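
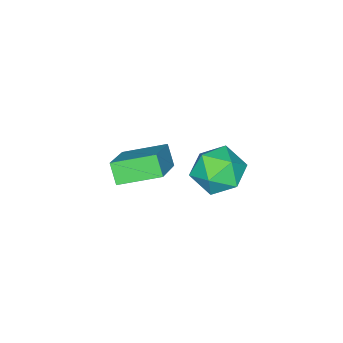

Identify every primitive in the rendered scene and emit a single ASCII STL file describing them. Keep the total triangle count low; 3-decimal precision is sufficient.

solid 
facet normal -0.590 0.428 0.685
outer loop
vertex -4.12 -0.464 -3.853
vertex -4.061 -1.403 -3.216
vertex -3.298 -0.573 -3.077
endloop
endfacet
facet normal -0.201 0.918 0.342
outer loop
vertex -4.12 -0.464 -3.853
vertex -3.298 -0.573 -3.077
vertex -3.06 -0.14 -4.1
endloop
endfacet
facet normal -0.348 0.868 -0.355
outer loop
vertex -4.12 -0.464 -3.853
vertex -3.06 -0.14 -4.1
vertex -3.676 -0.702 -4.871
endloop
endfacet
facet normal -0.828 0.346 -0.442
outer loop
vertex -4.12 -0.464 -3.853
vertex -3.676 -0.702 -4.871
vertex -4.294 -1.482 -4.325
endloop
endfacet
facet normal -0.977 0.074 0.200
outer loop
vertex -4.12 -0.464 -3.853
vertex -4.294 -1.482 -4.325
vertex -4.061 -1.403 -3.216
endloop
endfacet
facet normal 0.488 0.757 0.434
outer loop
vertex -3.06 -0.14 -4.1
vertex -3.298 -0.573 -3.077
vertex -2.346 -0.878 -3.615
endloop
endfacet
facet normal -0.141 -0.036 0.989
outer loop
vertex -3.298 -0.573 -3.077
vertex -4.061 -1.403 -3.216
vertex -2.964 -1.658 -3.069
endloop
endfacet
facet normal -0.767 -0.608 0.204
outer loop
vertex -4.061 -1.403 -3.216
vertex -4.294 -1.482 -4.325
vertex -3.58 -2.22 -3.84
endloop
endfacet
facet normal -0.525 -0.168 -0.834
outer loop
vertex -4.294 -1.482 -4.325
vertex -3.676 -0.702 -4.871
vertex -3.342 -1.787 -4.863
endloop
endfacet
facet normal 0.250 0.676 -0.693
outer loop
vertex -3.676 -0.702 -4.871
vertex -3.06 -0.14 -4.1
vertex -2.579 -0.957 -4.724
endloop
endfacet
facet normal 0.828 -0.346 0.442
outer loop
vertex -2.52 -1.896 -4.087
vertex -2.346 -0.878 -3.615
vertex -2.964 -1.658 -3.069
endloop
endfacet
facet normal 0.348 -0.868 0.355
outer loop
vertex -2.52 -1.896 -4.087
vertex -2.964 -1.658 -3.069
vertex -3.58 -2.22 -3.84
endloop
endfacet
facet normal 0.201 -0.918 -0.342
outer loop
vertex -2.52 -1.896 -4.087
vertex -3.58 -2.22 -3.84
vertex -3.342 -1.787 -4.863
endloop
endfacet
facet normal 0.590 -0.428 -0.685
outer loop
vertex -2.52 -1.896 -4.087
vertex -3.342 -1.787 -4.863
vertex -2.579 -0.957 -4.724
endloop
endfacet
facet normal 0.977 -0.074 -0.200
outer loop
vertex -2.52 -1.896 -4.087
vertex -2.579 -0.957 -4.724
vertex -2.346 -0.878 -3.615
endloop
endfacet
facet normal 0.525 0.168 0.834
outer loop
vertex -2.964 -1.658 -3.069
vertex -2.346 -0.878 -3.615
vertex -3.298 -0.573 -3.077
endloop
endfacet
facet normal -0.250 -0.676 0.693
outer loop
vertex -3.58 -2.22 -3.84
vertex -2.964 -1.658 -3.069
vertex -4.061 -1.403 -3.216
endloop
endfacet
facet normal -0.488 -0.757 -0.434
outer loop
vertex -3.342 -1.787 -4.863
vertex -3.58 -2.22 -3.84
vertex -4.294 -1.482 -4.325
endloop
endfacet
facet normal 0.141 0.036 -0.989
outer loop
vertex -2.579 -0.957 -4.724
vertex -3.342 -1.787 -4.863
vertex -3.676 -0.702 -4.871
endloop
endfacet
facet normal 0.767 0.608 -0.204
outer loop
vertex -2.346 -0.878 -3.615
vertex -2.579 -0.957 -4.724
vertex -3.06 -0.14 -4.1
endloop
endfacet
facet normal -0.775 -0.357 -0.522
outer loop
vertex -0.125 -3.002 -1.449
vertex -1.065 -1.724 -0.927
vertex 0.14 -2.51 -2.179
endloop
endfacet
facet normal 0.562 -0.766 -0.312
outer loop
vertex 1.605 -1.836 -1.193
vertex -0.125 -3.002 -1.449
vertex 0.14 -2.51 -2.179
endloop
endfacet
facet normal -0.775 -0.356 -0.523
outer loop
vertex 0.14 -2.51 -2.179
vertex -1.065 -1.724 -0.927
vertex -0.799 -1.231 -1.657
endloop
endfacet
facet normal 0.288 0.535 -0.794
outer loop
vertex -0.799 -1.231 -1.657
vertex 1.605 -1.836 -1.193
vertex 0.14 -2.51 -2.179
endloop
endfacet
facet normal -0.288 -0.536 0.794
outer loop
vertex -0.125 -3.002 -1.449
vertex 0.4 -1.05 0.059
vertex -1.065 -1.724 -0.927
endloop
endfacet
facet normal 0.562 -0.766 -0.312
outer loop
vertex 1.339 -2.329 -0.463
vertex -0.125 -3.002 -1.449
vertex 1.605 -1.836 -1.193
endloop
endfacet
facet normal -0.288 -0.536 0.794
outer loop
vertex 1.339 -2.329 -0.463
vertex 0.4 -1.05 0.059
vertex -0.125 -3.002 -1.449
endloop
endfacet
facet normal -0.562 0.766 0.312
outer loop
vertex -1.065 -1.724 -0.927
vertex 0.4 -1.05 0.059
vertex -0.799 -1.231 -1.657
endloop
endfacet
facet normal 0.288 0.536 -0.794
outer loop
vertex 0.665 -0.558 -0.671
vertex 1.605 -1.836 -1.193
vertex -0.799 -1.231 -1.657
endloop
endfacet
facet normal -0.562 0.766 0.312
outer loop
vertex -0.799 -1.231 -1.657
vertex 0.4 -1.05 0.059
vertex 0.665 -0.558 -0.671
endloop
endfacet
facet normal 0.775 0.356 0.523
outer loop
vertex 0.665 -0.558 -0.671
vertex 1.339 -2.329 -0.463
vertex 1.605 -1.836 -1.193
endloop
endfacet
facet normal 0.775 0.356 0.522
outer loop
vertex 0.4 -1.05 0.059
vertex 1.339 -2.329 -0.463
vertex 0.665 -0.558 -0.671
endloop
endfacet

endsolid


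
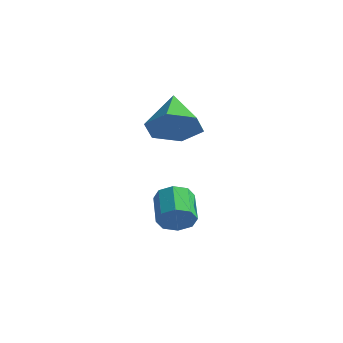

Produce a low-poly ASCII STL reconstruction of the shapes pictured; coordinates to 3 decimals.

solid 
facet normal 0.624 -0.633 -0.459
outer loop
vertex 3.36 1.866 -1.862
vertex 2.882 1.731 -2.326
vertex 3.384 2.186 -2.271
endloop
endfacet
facet normal 0.781 0.469 0.413
outer loop
vertex 3.36 1.866 -1.862
vertex 3.384 2.186 -2.271
vertex 2.556 2.684 -1.27
endloop
endfacet
facet normal 0.781 0.470 0.412
outer loop
vertex 2.556 2.684 -1.27
vertex 3.384 2.186 -2.271
vertex 2.58 3.004 -1.68
endloop
endfacet
facet normal -0.624 0.634 0.458
outer loop
vertex 2.556 2.684 -1.27
vertex 2.58 3.004 -1.68
vertex 2.078 2.549 -1.734
endloop
endfacet
facet normal 0.624 -0.633 -0.458
outer loop
vertex 3.384 2.186 -2.271
vertex 2.882 1.731 -2.326
vertex 3.114 2.24 -2.713
endloop
endfacet
facet normal 0.586 0.766 -0.264
outer loop
vertex 3.384 2.186 -2.271
vertex 3.114 2.24 -2.713
vertex 2.58 3.004 -1.68
endloop
endfacet
facet normal 0.584 0.767 -0.265
outer loop
vertex 2.58 3.004 -1.68
vertex 3.114 2.24 -2.713
vertex 2.31 3.057 -2.122
endloop
endfacet
facet normal -0.624 0.634 0.457
outer loop
vertex 2.58 3.004 -1.68
vertex 2.31 3.057 -2.122
vertex 2.078 2.549 -1.734
endloop
endfacet
facet normal 0.623 -0.633 -0.459
outer loop
vertex 3.114 2.24 -2.713
vertex 2.882 1.731 -2.326
vertex 2.708 1.996 -2.928
endloop
endfacet
facet normal 0.047 0.615 -0.787
outer loop
vertex 3.114 2.24 -2.713
vertex 2.708 1.996 -2.928
vertex 2.31 3.057 -2.122
endloop
endfacet
facet normal 0.045 0.615 -0.787
outer loop
vertex 2.31 3.057 -2.122
vertex 2.708 1.996 -2.928
vertex 1.904 2.813 -2.336
endloop
endfacet
facet normal -0.623 0.634 0.458
outer loop
vertex 2.31 3.057 -2.122
vertex 1.904 2.813 -2.336
vertex 2.078 2.549 -1.734
endloop
endfacet
facet normal 0.624 -0.633 -0.459
outer loop
vertex 2.708 1.996 -2.928
vertex 2.882 1.731 -2.326
vertex 2.404 1.596 -2.79
endloop
endfacet
facet normal -0.520 0.103 -0.848
outer loop
vertex 2.708 1.996 -2.928
vertex 2.404 1.596 -2.79
vertex 1.904 2.813 -2.336
endloop
endfacet
facet normal -0.520 0.103 -0.848
outer loop
vertex 1.904 2.813 -2.336
vertex 2.404 1.596 -2.79
vertex 1.6 2.414 -2.198
endloop
endfacet
facet normal -0.624 0.634 0.458
outer loop
vertex 1.904 2.813 -2.336
vertex 1.6 2.414 -2.198
vertex 2.078 2.549 -1.734
endloop
endfacet
facet normal 0.624 -0.634 -0.458
outer loop
vertex 2.404 1.596 -2.79
vertex 2.882 1.731 -2.326
vertex 2.38 1.276 -2.38
endloop
endfacet
facet normal -0.781 -0.469 -0.412
outer loop
vertex 2.404 1.596 -2.79
vertex 2.38 1.276 -2.38
vertex 1.6 2.414 -2.198
endloop
endfacet
facet normal -0.781 -0.469 -0.413
outer loop
vertex 1.6 2.414 -2.198
vertex 2.38 1.276 -2.38
vertex 1.576 2.094 -1.789
endloop
endfacet
facet normal -0.624 0.633 0.459
outer loop
vertex 1.6 2.414 -2.198
vertex 1.576 2.094 -1.789
vertex 2.078 2.549 -1.734
endloop
endfacet
facet normal 0.624 -0.634 -0.457
outer loop
vertex 2.38 1.276 -2.38
vertex 2.882 1.731 -2.326
vertex 2.65 1.223 -1.938
endloop
endfacet
facet normal -0.585 -0.767 0.265
outer loop
vertex 2.38 1.276 -2.38
vertex 2.65 1.223 -1.938
vertex 1.576 2.094 -1.789
endloop
endfacet
facet normal -0.585 -0.767 0.264
outer loop
vertex 1.576 2.094 -1.789
vertex 2.65 1.223 -1.938
vertex 1.846 2.04 -1.347
endloop
endfacet
facet normal -0.624 0.633 0.458
outer loop
vertex 1.576 2.094 -1.789
vertex 1.846 2.04 -1.347
vertex 2.078 2.549 -1.734
endloop
endfacet
facet normal 0.623 -0.634 -0.458
outer loop
vertex 2.65 1.223 -1.938
vertex 2.882 1.731 -2.326
vertex 3.056 1.467 -1.724
endloop
endfacet
facet normal -0.046 -0.615 0.787
outer loop
vertex 2.65 1.223 -1.938
vertex 3.056 1.467 -1.724
vertex 1.846 2.04 -1.347
endloop
endfacet
facet normal -0.047 -0.616 0.787
outer loop
vertex 1.846 2.04 -1.347
vertex 3.056 1.467 -1.724
vertex 2.252 2.284 -1.132
endloop
endfacet
facet normal -0.623 0.633 0.459
outer loop
vertex 1.846 2.04 -1.347
vertex 2.252 2.284 -1.132
vertex 2.078 2.549 -1.734
endloop
endfacet
facet normal 0.624 -0.634 -0.458
outer loop
vertex 3.056 1.467 -1.724
vertex 2.882 1.731 -2.326
vertex 3.36 1.866 -1.862
endloop
endfacet
facet normal 0.520 -0.103 0.848
outer loop
vertex 3.056 1.467 -1.724
vertex 3.36 1.866 -1.862
vertex 2.252 2.284 -1.132
endloop
endfacet
facet normal 0.520 -0.103 0.848
outer loop
vertex 2.252 2.284 -1.132
vertex 3.36 1.866 -1.862
vertex 2.556 2.684 -1.27
endloop
endfacet
facet normal -0.624 0.633 0.459
outer loop
vertex 2.252 2.284 -1.132
vertex 2.556 2.684 -1.27
vertex 2.078 2.549 -1.734
endloop
endfacet
facet normal 0.537 -0.621 -0.571
outer loop
vertex 2.99 2.964 1.315
vertex 2.359 2.219 1.532
vertex 2.189 2.802 0.738
endloop
endfacet
facet normal -0.005 0.965 -0.263
outer loop
vertex 2.99 2.964 1.315
vertex 2.189 2.802 0.738
vertex 1.441 3.281 2.508
endloop
endfacet
facet normal 0.537 -0.621 -0.571
outer loop
vertex 2.189 2.802 0.738
vertex 2.359 2.219 1.532
vertex 1.558 2.057 0.955
endloop
endfacet
facet normal -0.742 0.498 -0.448
outer loop
vertex 2.189 2.802 0.738
vertex 1.558 2.057 0.955
vertex 1.441 3.281 2.508
endloop
endfacet
facet normal 0.537 -0.621 -0.571
outer loop
vertex 1.558 2.057 0.955
vertex 2.359 2.219 1.532
vertex 1.728 1.474 1.749
endloop
endfacet
facet normal -0.980 -0.186 0.073
outer loop
vertex 1.558 2.057 0.955
vertex 1.728 1.474 1.749
vertex 1.441 3.281 2.508
endloop
endfacet
facet normal 0.537 -0.621 -0.572
outer loop
vertex 1.728 1.474 1.749
vertex 2.359 2.219 1.532
vertex 2.529 1.635 2.326
endloop
endfacet
facet normal -0.480 -0.403 0.779
outer loop
vertex 1.728 1.474 1.749
vertex 2.529 1.635 2.326
vertex 1.441 3.281 2.508
endloop
endfacet
facet normal 0.537 -0.621 -0.572
outer loop
vertex 2.529 1.635 2.326
vertex 2.359 2.219 1.532
vertex 3.16 2.38 2.109
endloop
endfacet
facet normal 0.257 0.063 0.964
outer loop
vertex 2.529 1.635 2.326
vertex 3.16 2.38 2.109
vertex 1.441 3.281 2.508
endloop
endfacet
facet normal 0.537 -0.621 -0.572
outer loop
vertex 3.16 2.38 2.109
vertex 2.359 2.219 1.532
vertex 2.99 2.964 1.315
endloop
endfacet
facet normal 0.495 0.747 0.444
outer loop
vertex 3.16 2.38 2.109
vertex 2.99 2.964 1.315
vertex 1.441 3.281 2.508
endloop
endfacet

endsolid


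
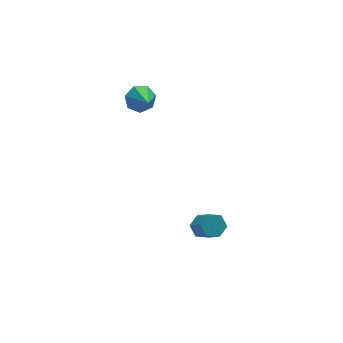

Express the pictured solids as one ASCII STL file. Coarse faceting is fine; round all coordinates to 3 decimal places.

solid 
facet normal 0.081 0.812 -0.578
outer loop
vertex 2.696 2.002 2.177
vertex 2.206 2.422 2.699
vertex 3.032 2.349 2.712
endloop
endfacet
facet normal 0.767 -0.638 -0.068
outer loop
vertex 2.696 2.002 2.177
vertex 3.032 2.349 2.712
vertex 2.074 1.098 3.641
endloop
endfacet
facet normal 0.081 0.812 -0.579
outer loop
vertex 3.032 2.349 2.712
vertex 2.206 2.422 2.699
vertex 2.746 2.751 3.236
endloop
endfacet
facet normal 0.797 -0.183 0.575
outer loop
vertex 3.032 2.349 2.712
vertex 2.746 2.751 3.236
vertex 2.074 1.098 3.641
endloop
endfacet
facet normal 0.080 0.812 -0.578
outer loop
vertex 2.746 2.751 3.236
vertex 2.206 2.422 2.699
vertex 2.053 2.905 3.356
endloop
endfacet
facet normal 0.202 0.155 0.967
outer loop
vertex 2.746 2.751 3.236
vertex 2.053 2.905 3.356
vertex 2.074 1.098 3.641
endloop
endfacet
facet normal 0.080 0.812 -0.578
outer loop
vertex 2.053 2.905 3.356
vertex 2.206 2.422 2.699
vertex 1.475 2.695 2.981
endloop
endfacet
facet normal -0.571 0.121 0.812
outer loop
vertex 2.053 2.905 3.356
vertex 1.475 2.695 2.981
vertex 2.074 1.098 3.641
endloop
endfacet
facet normal 0.080 0.812 -0.578
outer loop
vertex 1.475 2.695 2.981
vertex 2.206 2.422 2.699
vertex 1.447 2.279 2.393
endloop
endfacet
facet normal -0.939 -0.258 0.227
outer loop
vertex 1.475 2.695 2.981
vertex 1.447 2.279 2.393
vertex 2.074 1.098 3.641
endloop
endfacet
facet normal 0.080 0.812 -0.578
outer loop
vertex 1.447 2.279 2.393
vertex 2.206 2.422 2.699
vertex 1.991 1.971 2.036
endloop
endfacet
facet normal -0.624 -0.699 -0.348
outer loop
vertex 1.447 2.279 2.393
vertex 1.991 1.971 2.036
vertex 2.074 1.098 3.641
endloop
endfacet
facet normal 0.080 0.812 -0.578
outer loop
vertex 1.991 1.971 2.036
vertex 2.206 2.422 2.699
vertex 2.696 2.002 2.177
endloop
endfacet
facet normal 0.134 -0.868 -0.479
outer loop
vertex 1.991 1.971 2.036
vertex 2.696 2.002 2.177
vertex 2.074 1.098 3.641
endloop
endfacet
facet normal -0.036 0.658 -0.752
outer loop
vertex 4.136 -1.949 -4.039
vertex 3.569 -2.284 -4.305
vertex 3.483 -1.756 -3.839
endloop
endfacet
facet normal 0.390 0.702 0.596
outer loop
vertex 4.136 -1.949 -4.039
vertex 3.483 -1.756 -3.839
vertex 4.197 -3.061 -2.769
endloop
endfacet
facet normal 0.391 0.702 0.595
outer loop
vertex 4.197 -3.061 -2.769
vertex 3.483 -1.756 -3.839
vertex 3.544 -2.868 -2.568
endloop
endfacet
facet normal 0.037 -0.659 0.752
outer loop
vertex 4.197 -3.061 -2.769
vertex 3.544 -2.868 -2.568
vertex 3.631 -3.396 -3.035
endloop
endfacet
facet normal -0.036 0.658 -0.752
outer loop
vertex 3.483 -1.756 -3.839
vertex 3.569 -2.284 -4.305
vertex 2.916 -2.091 -4.105
endloop
endfacet
facet normal -0.601 0.587 0.542
outer loop
vertex 3.483 -1.756 -3.839
vertex 2.916 -2.091 -4.105
vertex 3.544 -2.868 -2.568
endloop
endfacet
facet normal -0.602 0.586 0.542
outer loop
vertex 3.544 -2.868 -2.568
vertex 2.916 -2.091 -4.105
vertex 2.978 -3.203 -2.834
endloop
endfacet
facet normal 0.037 -0.659 0.752
outer loop
vertex 3.544 -2.868 -2.568
vertex 2.978 -3.203 -2.834
vertex 3.631 -3.396 -3.035
endloop
endfacet
facet normal -0.036 0.658 -0.752
outer loop
vertex 2.916 -2.091 -4.105
vertex 3.569 -2.284 -4.305
vertex 3.003 -2.619 -4.571
endloop
endfacet
facet normal -0.992 -0.116 -0.053
outer loop
vertex 2.916 -2.091 -4.105
vertex 3.003 -2.619 -4.571
vertex 2.978 -3.203 -2.834
endloop
endfacet
facet normal -0.992 -0.115 -0.053
outer loop
vertex 2.978 -3.203 -2.834
vertex 3.003 -2.619 -4.571
vertex 3.064 -3.731 -3.301
endloop
endfacet
facet normal 0.037 -0.659 0.752
outer loop
vertex 2.978 -3.203 -2.834
vertex 3.064 -3.731 -3.301
vertex 3.631 -3.396 -3.035
endloop
endfacet
facet normal -0.037 0.659 -0.752
outer loop
vertex 3.003 -2.619 -4.571
vertex 3.569 -2.284 -4.305
vertex 3.656 -2.812 -4.772
endloop
endfacet
facet normal -0.391 -0.702 -0.596
outer loop
vertex 3.003 -2.619 -4.571
vertex 3.656 -2.812 -4.772
vertex 3.064 -3.731 -3.301
endloop
endfacet
facet normal -0.390 -0.702 -0.596
outer loop
vertex 3.064 -3.731 -3.301
vertex 3.656 -2.812 -4.772
vertex 3.717 -3.924 -3.501
endloop
endfacet
facet normal 0.036 -0.658 0.752
outer loop
vertex 3.064 -3.731 -3.301
vertex 3.717 -3.924 -3.501
vertex 3.631 -3.396 -3.035
endloop
endfacet
facet normal -0.037 0.659 -0.752
outer loop
vertex 3.656 -2.812 -4.772
vertex 3.569 -2.284 -4.305
vertex 4.222 -2.477 -4.506
endloop
endfacet
facet normal 0.602 -0.586 -0.542
outer loop
vertex 3.656 -2.812 -4.772
vertex 4.222 -2.477 -4.506
vertex 3.717 -3.924 -3.501
endloop
endfacet
facet normal 0.601 -0.587 -0.543
outer loop
vertex 3.717 -3.924 -3.501
vertex 4.222 -2.477 -4.506
vertex 4.284 -3.589 -3.235
endloop
endfacet
facet normal 0.036 -0.658 0.752
outer loop
vertex 3.717 -3.924 -3.501
vertex 4.284 -3.589 -3.235
vertex 3.631 -3.396 -3.035
endloop
endfacet
facet normal -0.037 0.659 -0.752
outer loop
vertex 4.222 -2.477 -4.506
vertex 3.569 -2.284 -4.305
vertex 4.136 -1.949 -4.039
endloop
endfacet
facet normal 0.992 0.115 0.052
outer loop
vertex 4.222 -2.477 -4.506
vertex 4.136 -1.949 -4.039
vertex 4.284 -3.589 -3.235
endloop
endfacet
facet normal 0.992 0.116 0.054
outer loop
vertex 4.284 -3.589 -3.235
vertex 4.136 -1.949 -4.039
vertex 4.197 -3.061 -2.769
endloop
endfacet
facet normal 0.036 -0.658 0.752
outer loop
vertex 4.284 -3.589 -3.235
vertex 4.197 -3.061 -2.769
vertex 3.631 -3.396 -3.035
endloop
endfacet

endsolid


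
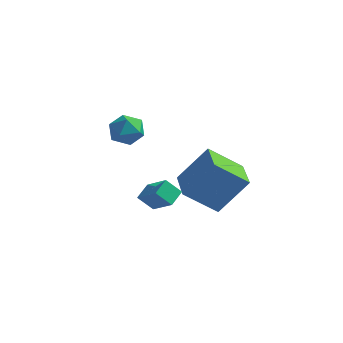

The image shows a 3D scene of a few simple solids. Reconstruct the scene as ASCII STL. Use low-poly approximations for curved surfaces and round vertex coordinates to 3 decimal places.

solid 
facet normal -0.646 -0.276 0.712
outer loop
vertex -0.06 -3.184 0.022
vertex -0.008 -2.4 0.373
vertex -1.126 -2.754 -0.778
endloop
endfacet
facet normal -0.061 -0.911 -0.408
outer loop
vertex -0.532 -2.5 -1.433
vertex -0.06 -3.184 0.022
vertex -1.126 -2.754 -0.778
endloop
endfacet
facet normal -0.646 -0.276 0.712
outer loop
vertex -1.126 -2.754 -0.778
vertex -0.008 -2.4 0.373
vertex -1.074 -1.971 -0.427
endloop
endfacet
facet normal -0.761 0.307 -0.571
outer loop
vertex -1.074 -1.971 -0.427
vertex -0.532 -2.5 -1.433
vertex -1.126 -2.754 -0.778
endloop
endfacet
facet normal 0.761 -0.306 0.572
outer loop
vertex -0.06 -3.184 0.022
vertex 0.586 -2.146 -0.282
vertex -0.008 -2.4 0.373
endloop
endfacet
facet normal -0.060 -0.911 -0.409
outer loop
vertex 0.534 -2.929 -0.633
vertex -0.06 -3.184 0.022
vertex -0.532 -2.5 -1.433
endloop
endfacet
facet normal 0.761 -0.307 0.571
outer loop
vertex 0.534 -2.929 -0.633
vertex 0.586 -2.146 -0.282
vertex -0.06 -3.184 0.022
endloop
endfacet
facet normal 0.060 0.911 0.408
outer loop
vertex -0.008 -2.4 0.373
vertex 0.586 -2.146 -0.282
vertex -1.074 -1.971 -0.427
endloop
endfacet
facet normal -0.761 0.306 -0.571
outer loop
vertex -0.48 -1.716 -1.082
vertex -0.532 -2.5 -1.433
vertex -1.074 -1.971 -0.427
endloop
endfacet
facet normal 0.060 0.910 0.409
outer loop
vertex -1.074 -1.971 -0.427
vertex 0.586 -2.146 -0.282
vertex -0.48 -1.716 -1.082
endloop
endfacet
facet normal 0.646 0.276 -0.712
outer loop
vertex -0.48 -1.716 -1.082
vertex 0.534 -2.929 -0.633
vertex -0.532 -2.5 -1.433
endloop
endfacet
facet normal 0.646 0.276 -0.712
outer loop
vertex 0.586 -2.146 -0.282
vertex 0.534 -2.929 -0.633
vertex -0.48 -1.716 -1.082
endloop
endfacet
facet normal -0.654 -0.432 0.621
outer loop
vertex 0.258 1.501 -0.708
vertex -0.749 2.968 -0.749
vertex -0.827 0.71 -2.4
endloop
endfacet
facet normal 0.566 -0.824 0.023
outer loop
vertex 0.449 1.552 -3.611
vertex 0.258 1.501 -0.708
vertex -0.827 0.71 -2.4
endloop
endfacet
facet normal -0.654 -0.431 0.621
outer loop
vertex -0.827 0.71 -2.4
vertex -0.749 2.968 -0.749
vertex -1.834 2.178 -2.441
endloop
endfacet
facet normal -0.502 -0.366 -0.784
outer loop
vertex -1.834 2.178 -2.441
vertex 0.449 1.552 -3.611
vertex -0.827 0.71 -2.4
endloop
endfacet
facet normal 0.502 0.366 0.784
outer loop
vertex 0.258 1.501 -0.708
vertex 0.527 3.81 -1.96
vertex -0.749 2.968 -0.749
endloop
endfacet
facet normal 0.565 -0.825 0.023
outer loop
vertex 1.534 2.342 -1.919
vertex 0.258 1.501 -0.708
vertex 0.449 1.552 -3.611
endloop
endfacet
facet normal 0.502 0.366 0.783
outer loop
vertex 1.534 2.342 -1.919
vertex 0.527 3.81 -1.96
vertex 0.258 1.501 -0.708
endloop
endfacet
facet normal -0.565 0.825 -0.022
outer loop
vertex -0.749 2.968 -0.749
vertex 0.527 3.81 -1.96
vertex -1.834 2.178 -2.441
endloop
endfacet
facet normal -0.502 -0.366 -0.783
outer loop
vertex -0.558 3.019 -3.652
vertex 0.449 1.552 -3.611
vertex -1.834 2.178 -2.441
endloop
endfacet
facet normal -0.565 0.825 -0.023
outer loop
vertex -1.834 2.178 -2.441
vertex 0.527 3.81 -1.96
vertex -0.558 3.019 -3.652
endloop
endfacet
facet normal 0.654 0.432 -0.621
outer loop
vertex -0.558 3.019 -3.652
vertex 1.534 2.342 -1.919
vertex 0.449 1.552 -3.611
endloop
endfacet
facet normal 0.654 0.431 -0.621
outer loop
vertex 0.527 3.81 -1.96
vertex 1.534 2.342 -1.919
vertex -0.558 3.019 -3.652
endloop
endfacet
facet normal -0.648 0.743 0.170
outer loop
vertex -2.749 -0.014 1.714
vertex -3.396 -0.566 1.661
vertex -3.025 -0.415 2.413
endloop
endfacet
facet normal -0.023 0.871 0.491
outer loop
vertex -2.749 -0.014 1.714
vertex -3.025 -0.415 2.413
vertex -2.19 -0.318 2.28
endloop
endfacet
facet normal 0.486 0.874 -0.011
outer loop
vertex -2.749 -0.014 1.714
vertex -2.19 -0.318 2.28
vertex -2.044 -0.41 1.445
endloop
endfacet
facet normal 0.175 0.747 -0.641
outer loop
vertex -2.749 -0.014 1.714
vertex -2.044 -0.41 1.445
vertex -2.789 -0.563 1.063
endloop
endfacet
facet normal -0.525 0.666 -0.530
outer loop
vertex -2.749 -0.014 1.714
vertex -2.789 -0.563 1.063
vertex -3.396 -0.566 1.661
endloop
endfacet
facet normal 0.111 0.331 0.937
outer loop
vertex -2.19 -0.318 2.28
vertex -3.025 -0.415 2.413
vertex -2.491 -1.057 2.577
endloop
endfacet
facet normal -0.900 0.124 0.419
outer loop
vertex -3.025 -0.415 2.413
vertex -3.396 -0.566 1.661
vertex -3.236 -1.21 2.195
endloop
endfacet
facet normal -0.702 -0.000 -0.712
outer loop
vertex -3.396 -0.566 1.661
vertex -2.789 -0.563 1.063
vertex -3.09 -1.302 1.36
endloop
endfacet
facet normal 0.431 0.130 -0.893
outer loop
vertex -2.789 -0.563 1.063
vertex -2.044 -0.41 1.445
vertex -2.255 -1.205 1.227
endloop
endfacet
facet normal 0.933 0.336 0.126
outer loop
vertex -2.044 -0.41 1.445
vertex -2.19 -0.318 2.28
vertex -1.884 -1.054 1.979
endloop
endfacet
facet normal -0.175 -0.747 0.641
outer loop
vertex -2.531 -1.606 1.926
vertex -2.491 -1.057 2.577
vertex -3.236 -1.21 2.195
endloop
endfacet
facet normal -0.486 -0.874 0.011
outer loop
vertex -2.531 -1.606 1.926
vertex -3.236 -1.21 2.195
vertex -3.09 -1.302 1.36
endloop
endfacet
facet normal 0.023 -0.871 -0.491
outer loop
vertex -2.531 -1.606 1.926
vertex -3.09 -1.302 1.36
vertex -2.255 -1.205 1.227
endloop
endfacet
facet normal 0.648 -0.743 -0.170
outer loop
vertex -2.531 -1.606 1.926
vertex -2.255 -1.205 1.227
vertex -1.884 -1.054 1.979
endloop
endfacet
facet normal 0.525 -0.666 0.530
outer loop
vertex -2.531 -1.606 1.926
vertex -1.884 -1.054 1.979
vertex -2.491 -1.057 2.577
endloop
endfacet
facet normal -0.431 -0.130 0.893
outer loop
vertex -3.236 -1.21 2.195
vertex -2.491 -1.057 2.577
vertex -3.025 -0.415 2.413
endloop
endfacet
facet normal -0.933 -0.336 -0.126
outer loop
vertex -3.09 -1.302 1.36
vertex -3.236 -1.21 2.195
vertex -3.396 -0.566 1.661
endloop
endfacet
facet normal -0.111 -0.331 -0.937
outer loop
vertex -2.255 -1.205 1.227
vertex -3.09 -1.302 1.36
vertex -2.789 -0.563 1.063
endloop
endfacet
facet normal 0.900 -0.124 -0.419
outer loop
vertex -1.884 -1.054 1.979
vertex -2.255 -1.205 1.227
vertex -2.044 -0.41 1.445
endloop
endfacet
facet normal 0.702 0.000 0.712
outer loop
vertex -2.491 -1.057 2.577
vertex -1.884 -1.054 1.979
vertex -2.19 -0.318 2.28
endloop
endfacet

endsolid


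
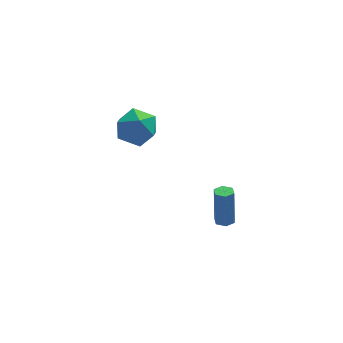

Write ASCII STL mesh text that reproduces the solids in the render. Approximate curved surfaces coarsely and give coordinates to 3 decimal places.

solid 
facet normal -0.013 -0.196 -0.981
outer loop
vertex 0.612 -0.705 -4.161
vertex 0.177 -0.425 -4.211
vertex 0.641 -0.196 -4.263
endloop
endfacet
facet normal 0.998 -0.057 -0.002
outer loop
vertex 0.612 -0.705 -4.161
vertex 0.641 -0.196 -4.263
vertex 0.639 -0.315 -2.199
endloop
endfacet
facet normal 0.998 -0.055 -0.002
outer loop
vertex 0.639 -0.315 -2.199
vertex 0.641 -0.196 -4.263
vertex 0.667 0.194 -2.301
endloop
endfacet
facet normal 0.013 0.196 0.981
outer loop
vertex 0.639 -0.315 -2.199
vertex 0.667 0.194 -2.301
vertex 0.203 -0.035 -2.249
endloop
endfacet
facet normal -0.014 -0.194 -0.981
outer loop
vertex 0.641 -0.196 -4.263
vertex 0.177 -0.425 -4.211
vertex 0.205 0.084 -4.312
endloop
endfacet
facet normal 0.546 0.820 -0.170
outer loop
vertex 0.641 -0.196 -4.263
vertex 0.205 0.084 -4.312
vertex 0.667 0.194 -2.301
endloop
endfacet
facet normal 0.546 0.820 -0.170
outer loop
vertex 0.667 0.194 -2.301
vertex 0.205 0.084 -4.312
vertex 0.231 0.474 -2.351
endloop
endfacet
facet normal 0.013 0.196 0.981
outer loop
vertex 0.667 0.194 -2.301
vertex 0.231 0.474 -2.351
vertex 0.203 -0.035 -2.249
endloop
endfacet
facet normal -0.012 -0.194 -0.981
outer loop
vertex 0.205 0.084 -4.312
vertex 0.177 -0.425 -4.211
vertex -0.259 -0.145 -4.261
endloop
endfacet
facet normal -0.451 0.876 -0.168
outer loop
vertex 0.205 0.084 -4.312
vertex -0.259 -0.145 -4.261
vertex 0.231 0.474 -2.351
endloop
endfacet
facet normal -0.452 0.876 -0.168
outer loop
vertex 0.231 0.474 -2.351
vertex -0.259 -0.145 -4.261
vertex -0.232 0.245 -2.299
endloop
endfacet
facet normal 0.013 0.196 0.981
outer loop
vertex 0.231 0.474 -2.351
vertex -0.232 0.245 -2.299
vertex 0.203 -0.035 -2.249
endloop
endfacet
facet normal -0.013 -0.196 -0.981
outer loop
vertex -0.259 -0.145 -4.261
vertex 0.177 -0.425 -4.211
vertex -0.287 -0.654 -4.159
endloop
endfacet
facet normal -0.998 0.055 0.003
outer loop
vertex -0.259 -0.145 -4.261
vertex -0.287 -0.654 -4.159
vertex -0.232 0.245 -2.299
endloop
endfacet
facet normal -0.998 0.057 0.002
outer loop
vertex -0.232 0.245 -2.299
vertex -0.287 -0.654 -4.159
vertex -0.261 -0.264 -2.197
endloop
endfacet
facet normal 0.013 0.196 0.981
outer loop
vertex -0.232 0.245 -2.299
vertex -0.261 -0.264 -2.197
vertex 0.203 -0.035 -2.249
endloop
endfacet
facet normal -0.013 -0.196 -0.981
outer loop
vertex -0.287 -0.654 -4.159
vertex 0.177 -0.425 -4.211
vertex 0.149 -0.934 -4.109
endloop
endfacet
facet normal -0.546 -0.820 0.170
outer loop
vertex -0.287 -0.654 -4.159
vertex 0.149 -0.934 -4.109
vertex -0.261 -0.264 -2.197
endloop
endfacet
facet normal -0.546 -0.820 0.170
outer loop
vertex -0.261 -0.264 -2.197
vertex 0.149 -0.934 -4.109
vertex 0.175 -0.544 -2.148
endloop
endfacet
facet normal 0.014 0.194 0.981
outer loop
vertex -0.261 -0.264 -2.197
vertex 0.175 -0.544 -2.148
vertex 0.203 -0.035 -2.249
endloop
endfacet
facet normal -0.013 -0.196 -0.981
outer loop
vertex 0.149 -0.934 -4.109
vertex 0.177 -0.425 -4.211
vertex 0.612 -0.705 -4.161
endloop
endfacet
facet normal 0.452 -0.876 0.168
outer loop
vertex 0.149 -0.934 -4.109
vertex 0.612 -0.705 -4.161
vertex 0.175 -0.544 -2.148
endloop
endfacet
facet normal 0.451 -0.877 0.168
outer loop
vertex 0.175 -0.544 -2.148
vertex 0.612 -0.705 -4.161
vertex 0.639 -0.315 -2.199
endloop
endfacet
facet normal 0.012 0.194 0.981
outer loop
vertex 0.175 -0.544 -2.148
vertex 0.639 -0.315 -2.199
vertex 0.203 -0.035 -2.249
endloop
endfacet
facet normal -0.351 0.030 0.936
outer loop
vertex -3.857 1.424 3.467
vertex -4.702 0.742 3.172
vertex -3.734 0.309 3.549
endloop
endfacet
facet normal 0.359 0.108 0.927
outer loop
vertex -3.857 1.424 3.467
vertex -3.734 0.309 3.549
vertex -2.893 0.94 3.15
endloop
endfacet
facet normal 0.513 0.677 0.527
outer loop
vertex -3.857 1.424 3.467
vertex -2.893 0.94 3.15
vertex -3.341 1.764 2.527
endloop
endfacet
facet normal -0.101 0.952 0.289
outer loop
vertex -3.857 1.424 3.467
vertex -3.341 1.764 2.527
vertex -4.459 1.641 2.541
endloop
endfacet
facet normal -0.634 0.552 0.542
outer loop
vertex -3.857 1.424 3.467
vertex -4.459 1.641 2.541
vertex -4.702 0.742 3.172
endloop
endfacet
facet normal 0.640 -0.467 0.610
outer loop
vertex -2.893 0.94 3.15
vertex -3.734 0.309 3.549
vertex -3.141 -0.041 2.659
endloop
endfacet
facet normal -0.508 -0.593 0.625
outer loop
vertex -3.734 0.309 3.549
vertex -4.702 0.742 3.172
vertex -4.259 -0.164 2.673
endloop
endfacet
facet normal -0.968 0.252 -0.014
outer loop
vertex -4.702 0.742 3.172
vertex -4.459 1.641 2.541
vertex -4.707 0.66 2.05
endloop
endfacet
facet normal -0.104 0.900 -0.423
outer loop
vertex -4.459 1.641 2.541
vertex -3.341 1.764 2.527
vertex -3.866 1.291 1.651
endloop
endfacet
facet normal 0.889 0.455 -0.037
outer loop
vertex -3.341 1.764 2.527
vertex -2.893 0.94 3.15
vertex -2.898 0.858 2.028
endloop
endfacet
facet normal 0.101 -0.952 -0.289
outer loop
vertex -3.743 0.176 1.733
vertex -3.141 -0.041 2.659
vertex -4.259 -0.164 2.673
endloop
endfacet
facet normal -0.513 -0.677 -0.527
outer loop
vertex -3.743 0.176 1.733
vertex -4.259 -0.164 2.673
vertex -4.707 0.66 2.05
endloop
endfacet
facet normal -0.359 -0.108 -0.927
outer loop
vertex -3.743 0.176 1.733
vertex -4.707 0.66 2.05
vertex -3.866 1.291 1.651
endloop
endfacet
facet normal 0.351 -0.030 -0.936
outer loop
vertex -3.743 0.176 1.733
vertex -3.866 1.291 1.651
vertex -2.898 0.858 2.028
endloop
endfacet
facet normal 0.634 -0.552 -0.542
outer loop
vertex -3.743 0.176 1.733
vertex -2.898 0.858 2.028
vertex -3.141 -0.041 2.659
endloop
endfacet
facet normal 0.104 -0.900 0.423
outer loop
vertex -4.259 -0.164 2.673
vertex -3.141 -0.041 2.659
vertex -3.734 0.309 3.549
endloop
endfacet
facet normal -0.889 -0.455 0.037
outer loop
vertex -4.707 0.66 2.05
vertex -4.259 -0.164 2.673
vertex -4.702 0.742 3.172
endloop
endfacet
facet normal -0.640 0.467 -0.610
outer loop
vertex -3.866 1.291 1.651
vertex -4.707 0.66 2.05
vertex -4.459 1.641 2.541
endloop
endfacet
facet normal 0.508 0.593 -0.625
outer loop
vertex -2.898 0.858 2.028
vertex -3.866 1.291 1.651
vertex -3.341 1.764 2.527
endloop
endfacet
facet normal 0.968 -0.252 0.014
outer loop
vertex -3.141 -0.041 2.659
vertex -2.898 0.858 2.028
vertex -2.893 0.94 3.15
endloop
endfacet

endsolid


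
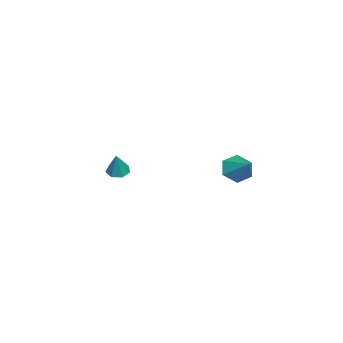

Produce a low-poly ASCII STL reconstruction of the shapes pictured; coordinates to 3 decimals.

solid 
facet normal -0.659 -0.508 -0.554
outer loop
vertex 0.103 1.906 -1.366
vertex -0.302 1.816 -0.802
vertex -0.391 2.377 -1.21
endloop
endfacet
facet normal 0.536 0.712 -0.453
outer loop
vertex 0.103 1.906 -1.366
vertex -0.391 2.377 -1.21
vertex 0.462 2.404 -0.158
endloop
endfacet
facet normal -0.659 -0.508 -0.555
outer loop
vertex -0.391 2.377 -1.21
vertex -0.302 1.816 -0.802
vertex -0.796 2.287 -0.647
endloop
endfacet
facet normal -0.120 0.990 0.072
outer loop
vertex -0.391 2.377 -1.21
vertex -0.796 2.287 -0.647
vertex 0.462 2.404 -0.158
endloop
endfacet
facet normal -0.659 -0.508 -0.555
outer loop
vertex -0.796 2.287 -0.647
vertex -0.302 1.816 -0.802
vertex -0.707 1.725 -0.238
endloop
endfacet
facet normal -0.352 0.514 0.782
outer loop
vertex -0.796 2.287 -0.647
vertex -0.707 1.725 -0.238
vertex 0.462 2.404 -0.158
endloop
endfacet
facet normal -0.660 -0.506 -0.555
outer loop
vertex -0.707 1.725 -0.238
vertex -0.302 1.816 -0.802
vertex -0.214 1.254 -0.394
endloop
endfacet
facet normal 0.075 -0.242 0.967
outer loop
vertex -0.707 1.725 -0.238
vertex -0.214 1.254 -0.394
vertex 0.462 2.404 -0.158
endloop
endfacet
facet normal -0.659 -0.507 -0.556
outer loop
vertex -0.214 1.254 -0.394
vertex -0.302 1.816 -0.802
vertex 0.192 1.345 -0.958
endloop
endfacet
facet normal 0.731 -0.520 0.442
outer loop
vertex -0.214 1.254 -0.394
vertex 0.192 1.345 -0.958
vertex 0.462 2.404 -0.158
endloop
endfacet
facet normal -0.659 -0.508 -0.554
outer loop
vertex 0.192 1.345 -0.958
vertex -0.302 1.816 -0.802
vertex 0.103 1.906 -1.366
endloop
endfacet
facet normal 0.962 -0.043 -0.268
outer loop
vertex 0.192 1.345 -0.958
vertex 0.103 1.906 -1.366
vertex 0.462 2.404 -0.158
endloop
endfacet
facet normal -0.420 -0.047 -0.906
outer loop
vertex -2.983 -3.94 -3.081
vertex -3.435 -3.778 -2.88
vertex -3.046 -3.494 -3.075
endloop
endfacet
facet normal 0.989 0.140 -0.054
outer loop
vertex -2.983 -3.94 -3.081
vertex -3.046 -3.494 -3.075
vertex -2.945 -3.722 -1.82
endloop
endfacet
facet normal -0.420 -0.048 -0.906
outer loop
vertex -3.046 -3.494 -3.075
vertex -3.435 -3.778 -2.88
vertex -3.401 -3.261 -2.923
endloop
endfacet
facet normal 0.576 0.811 0.101
outer loop
vertex -3.046 -3.494 -3.075
vertex -3.401 -3.261 -2.923
vertex -2.945 -3.722 -1.82
endloop
endfacet
facet normal -0.418 -0.048 -0.907
outer loop
vertex -3.401 -3.261 -2.923
vertex -3.435 -3.778 -2.88
vertex -3.782 -3.418 -2.739
endloop
endfacet
facet normal -0.155 0.887 0.435
outer loop
vertex -3.401 -3.261 -2.923
vertex -3.782 -3.418 -2.739
vertex -2.945 -3.722 -1.82
endloop
endfacet
facet normal -0.418 -0.048 -0.907
outer loop
vertex -3.782 -3.418 -2.739
vertex -3.435 -3.778 -2.88
vertex -3.902 -3.846 -2.661
endloop
endfacet
facet normal -0.650 0.309 0.694
outer loop
vertex -3.782 -3.418 -2.739
vertex -3.902 -3.846 -2.661
vertex -2.945 -3.722 -1.82
endloop
endfacet
facet normal -0.418 -0.048 -0.907
outer loop
vertex -3.902 -3.846 -2.661
vertex -3.435 -3.778 -2.88
vertex -3.67 -4.223 -2.748
endloop
endfacet
facet normal -0.539 -0.490 0.685
outer loop
vertex -3.902 -3.846 -2.661
vertex -3.67 -4.223 -2.748
vertex -2.945 -3.722 -1.82
endloop
endfacet
facet normal -0.419 -0.047 -0.907
outer loop
vertex -3.67 -4.223 -2.748
vertex -3.435 -3.778 -2.88
vertex -3.261 -4.265 -2.935
endloop
endfacet
facet normal 0.096 -0.905 0.414
outer loop
vertex -3.67 -4.223 -2.748
vertex -3.261 -4.265 -2.935
vertex -2.945 -3.722 -1.82
endloop
endfacet
facet normal -0.420 -0.048 -0.906
outer loop
vertex -3.261 -4.265 -2.935
vertex -3.435 -3.778 -2.88
vertex -2.983 -3.94 -3.081
endloop
endfacet
facet normal 0.776 -0.625 0.085
outer loop
vertex -3.261 -4.265 -2.935
vertex -2.983 -3.94 -3.081
vertex -2.945 -3.722 -1.82
endloop
endfacet

endsolid


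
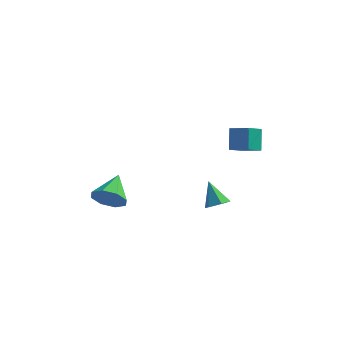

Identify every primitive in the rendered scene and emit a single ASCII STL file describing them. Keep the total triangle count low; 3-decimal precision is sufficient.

solid 
facet normal -0.045 -0.915 -0.402
outer loop
vertex -1.918 -2.388 -2.681
vertex -2.363 -2.088 -3.314
vertex -1.554 -2.194 -3.164
endloop
endfacet
facet normal 0.746 0.190 0.638
outer loop
vertex -1.918 -2.388 -2.681
vertex -1.554 -2.194 -3.164
vertex -2.297 -0.752 -2.726
endloop
endfacet
facet normal -0.045 -0.914 -0.403
outer loop
vertex -1.554 -2.194 -3.164
vertex -2.363 -2.088 -3.314
vertex -1.664 -1.937 -3.734
endloop
endfacet
facet normal 0.892 0.450 0.031
outer loop
vertex -1.554 -2.194 -3.164
vertex -1.664 -1.937 -3.734
vertex -2.297 -0.752 -2.726
endloop
endfacet
facet normal -0.044 -0.914 -0.402
outer loop
vertex -1.664 -1.937 -3.734
vertex -2.363 -2.088 -3.314
vertex -2.183 -1.769 -4.059
endloop
endfacet
facet normal 0.529 0.696 -0.486
outer loop
vertex -1.664 -1.937 -3.734
vertex -2.183 -1.769 -4.059
vertex -2.297 -0.752 -2.726
endloop
endfacet
facet normal -0.046 -0.914 -0.403
outer loop
vertex -2.183 -1.769 -4.059
vertex -2.363 -2.088 -3.314
vertex -2.808 -1.787 -3.946
endloop
endfacet
facet normal -0.133 0.783 -0.608
outer loop
vertex -2.183 -1.769 -4.059
vertex -2.808 -1.787 -3.946
vertex -2.297 -0.752 -2.726
endloop
endfacet
facet normal -0.046 -0.914 -0.403
outer loop
vertex -2.808 -1.787 -3.946
vertex -2.363 -2.088 -3.314
vertex -3.173 -1.981 -3.464
endloop
endfacet
facet normal -0.702 0.660 -0.266
outer loop
vertex -2.808 -1.787 -3.946
vertex -3.173 -1.981 -3.464
vertex -2.297 -0.752 -2.726
endloop
endfacet
facet normal -0.046 -0.914 -0.403
outer loop
vertex -3.173 -1.981 -3.464
vertex -2.363 -2.088 -3.314
vertex -3.063 -2.238 -2.893
endloop
endfacet
facet normal -0.850 0.400 0.344
outer loop
vertex -3.173 -1.981 -3.464
vertex -3.063 -2.238 -2.893
vertex -2.297 -0.752 -2.726
endloop
endfacet
facet normal -0.045 -0.915 -0.401
outer loop
vertex -3.063 -2.238 -2.893
vertex -2.363 -2.088 -3.314
vertex -2.543 -2.406 -2.569
endloop
endfacet
facet normal -0.486 0.154 0.860
outer loop
vertex -3.063 -2.238 -2.893
vertex -2.543 -2.406 -2.569
vertex -2.297 -0.752 -2.726
endloop
endfacet
facet normal -0.046 -0.915 -0.401
outer loop
vertex -2.543 -2.406 -2.569
vertex -2.363 -2.088 -3.314
vertex -1.918 -2.388 -2.681
endloop
endfacet
facet normal 0.174 0.067 0.982
outer loop
vertex -2.543 -2.406 -2.569
vertex -1.918 -2.388 -2.681
vertex -2.297 -0.752 -2.726
endloop
endfacet
facet normal 0.440 -0.510 -0.739
outer loop
vertex 2.571 -2.503 -2.376
vertex 2.343 -2.146 -2.758
vertex 2.854 -2.033 -2.532
endloop
endfacet
facet normal 0.532 -0.040 0.846
outer loop
vertex 2.571 -2.503 -2.376
vertex 2.854 -2.033 -2.532
vertex 1.797 -1.514 -1.842
endloop
endfacet
facet normal 0.440 -0.511 -0.739
outer loop
vertex 2.854 -2.033 -2.532
vertex 2.343 -2.146 -2.758
vertex 2.626 -1.677 -2.914
endloop
endfacet
facet normal 0.584 0.738 0.339
outer loop
vertex 2.854 -2.033 -2.532
vertex 2.626 -1.677 -2.914
vertex 1.797 -1.514 -1.842
endloop
endfacet
facet normal 0.439 -0.511 -0.739
outer loop
vertex 2.626 -1.677 -2.914
vertex 2.343 -2.146 -2.758
vertex 2.115 -1.789 -3.14
endloop
endfacet
facet normal -0.109 0.967 -0.232
outer loop
vertex 2.626 -1.677 -2.914
vertex 2.115 -1.789 -3.14
vertex 1.797 -1.514 -1.842
endloop
endfacet
facet normal 0.441 -0.509 -0.739
outer loop
vertex 2.115 -1.789 -3.14
vertex 2.343 -2.146 -2.758
vertex 1.832 -2.259 -2.985
endloop
endfacet
facet normal -0.858 0.418 -0.299
outer loop
vertex 2.115 -1.789 -3.14
vertex 1.832 -2.259 -2.985
vertex 1.797 -1.514 -1.842
endloop
endfacet
facet normal 0.441 -0.509 -0.739
outer loop
vertex 1.832 -2.259 -2.985
vertex 2.343 -2.146 -2.758
vertex 2.06 -2.616 -2.603
endloop
endfacet
facet normal -0.910 -0.360 0.207
outer loop
vertex 1.832 -2.259 -2.985
vertex 2.06 -2.616 -2.603
vertex 1.797 -1.514 -1.842
endloop
endfacet
facet normal 0.441 -0.509 -0.739
outer loop
vertex 2.06 -2.616 -2.603
vertex 2.343 -2.146 -2.758
vertex 2.571 -2.503 -2.376
endloop
endfacet
facet normal -0.216 -0.589 0.779
outer loop
vertex 2.06 -2.616 -2.603
vertex 2.571 -2.503 -2.376
vertex 1.797 -1.514 -1.842
endloop
endfacet
facet normal -0.889 0.281 -0.362
outer loop
vertex 2.562 -1.131 0.015
vertex 2.426 -0.465 0.867
vertex 2.972 -0.443 -0.458
endloop
endfacet
facet normal 0.125 -0.612 -0.781
outer loop
vertex 3.834 -0.715 -0.107
vertex 2.562 -1.131 0.015
vertex 2.972 -0.443 -0.458
endloop
endfacet
facet normal -0.889 0.281 -0.362
outer loop
vertex 2.972 -0.443 -0.458
vertex 2.426 -0.465 0.867
vertex 2.836 0.223 0.394
endloop
endfacet
facet normal 0.440 0.740 -0.508
outer loop
vertex 2.836 0.223 0.394
vertex 3.834 -0.715 -0.107
vertex 2.972 -0.443 -0.458
endloop
endfacet
facet normal -0.440 -0.740 0.508
outer loop
vertex 2.562 -1.131 0.015
vertex 3.288 -0.737 1.218
vertex 2.426 -0.465 0.867
endloop
endfacet
facet normal 0.125 -0.612 -0.781
outer loop
vertex 3.424 -1.403 0.366
vertex 2.562 -1.131 0.015
vertex 3.834 -0.715 -0.107
endloop
endfacet
facet normal -0.440 -0.740 0.508
outer loop
vertex 3.424 -1.403 0.366
vertex 3.288 -0.737 1.218
vertex 2.562 -1.131 0.015
endloop
endfacet
facet normal -0.125 0.612 0.781
outer loop
vertex 2.426 -0.465 0.867
vertex 3.288 -0.737 1.218
vertex 2.836 0.223 0.394
endloop
endfacet
facet normal 0.440 0.740 -0.508
outer loop
vertex 3.698 -0.049 0.745
vertex 3.834 -0.715 -0.107
vertex 2.836 0.223 0.394
endloop
endfacet
facet normal -0.125 0.612 0.781
outer loop
vertex 2.836 0.223 0.394
vertex 3.288 -0.737 1.218
vertex 3.698 -0.049 0.745
endloop
endfacet
facet normal 0.889 -0.281 0.362
outer loop
vertex 3.698 -0.049 0.745
vertex 3.424 -1.403 0.366
vertex 3.834 -0.715 -0.107
endloop
endfacet
facet normal 0.889 -0.281 0.362
outer loop
vertex 3.288 -0.737 1.218
vertex 3.424 -1.403 0.366
vertex 3.698 -0.049 0.745
endloop
endfacet

endsolid


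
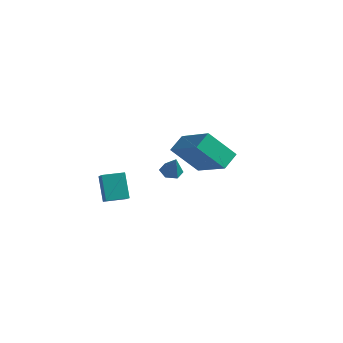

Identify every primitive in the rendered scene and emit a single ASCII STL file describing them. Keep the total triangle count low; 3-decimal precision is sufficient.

solid 
facet normal -0.704 -0.709 -0.048
outer loop
vertex -2.508 -3.807 -0.232
vertex -3.092 -3.305 0.914
vertex -3.279 -2.991 -0.982
endloop
endfacet
facet normal 0.422 -0.364 -0.830
outer loop
vertex -2.568 -2.275 -0.934
vertex -2.508 -3.807 -0.232
vertex -3.279 -2.991 -0.982
endloop
endfacet
facet normal -0.704 -0.709 -0.048
outer loop
vertex -3.279 -2.991 -0.982
vertex -3.092 -3.305 0.914
vertex -3.863 -2.489 0.164
endloop
endfacet
facet normal -0.571 0.604 -0.556
outer loop
vertex -3.863 -2.489 0.164
vertex -2.568 -2.275 -0.934
vertex -3.279 -2.991 -0.982
endloop
endfacet
facet normal 0.571 -0.604 0.556
outer loop
vertex -2.508 -3.807 -0.232
vertex -2.381 -2.589 0.962
vertex -3.092 -3.305 0.914
endloop
endfacet
facet normal 0.422 -0.364 -0.830
outer loop
vertex -1.797 -3.091 -0.184
vertex -2.508 -3.807 -0.232
vertex -2.568 -2.275 -0.934
endloop
endfacet
facet normal 0.571 -0.604 0.556
outer loop
vertex -1.797 -3.091 -0.184
vertex -2.381 -2.589 0.962
vertex -2.508 -3.807 -0.232
endloop
endfacet
facet normal -0.422 0.364 0.830
outer loop
vertex -3.092 -3.305 0.914
vertex -2.381 -2.589 0.962
vertex -3.863 -2.489 0.164
endloop
endfacet
facet normal -0.571 0.604 -0.556
outer loop
vertex -3.152 -1.773 0.212
vertex -2.568 -2.275 -0.934
vertex -3.863 -2.489 0.164
endloop
endfacet
facet normal -0.422 0.364 0.830
outer loop
vertex -3.863 -2.489 0.164
vertex -2.381 -2.589 0.962
vertex -3.152 -1.773 0.212
endloop
endfacet
facet normal 0.704 0.709 0.048
outer loop
vertex -3.152 -1.773 0.212
vertex -1.797 -3.091 -0.184
vertex -2.568 -2.275 -0.934
endloop
endfacet
facet normal 0.704 0.709 0.048
outer loop
vertex -2.381 -2.589 0.962
vertex -1.797 -3.091 -0.184
vertex -3.152 -1.773 0.212
endloop
endfacet
facet normal -0.377 0.196 -0.905
outer loop
vertex -3.319 3.297 -2.245
vertex -3.752 2.94 -2.142
vertex -3.797 3.492 -2.004
endloop
endfacet
facet normal 0.511 0.764 0.395
outer loop
vertex -3.319 3.297 -2.245
vertex -3.797 3.492 -2.004
vertex -3.328 2.72 -1.118
endloop
endfacet
facet normal -0.374 0.196 -0.906
outer loop
vertex -3.797 3.492 -2.004
vertex -3.752 2.94 -2.142
vertex -4.231 3.136 -1.902
endloop
endfacet
facet normal -0.336 0.615 0.714
outer loop
vertex -3.797 3.492 -2.004
vertex -4.231 3.136 -1.902
vertex -3.328 2.72 -1.118
endloop
endfacet
facet normal -0.375 0.194 -0.907
outer loop
vertex -4.231 3.136 -1.902
vertex -3.752 2.94 -2.142
vertex -4.185 2.584 -2.039
endloop
endfacet
facet normal -0.696 -0.227 0.681
outer loop
vertex -4.231 3.136 -1.902
vertex -4.185 2.584 -2.039
vertex -3.328 2.72 -1.118
endloop
endfacet
facet normal -0.377 0.196 -0.905
outer loop
vertex -4.185 2.584 -2.039
vertex -3.752 2.94 -2.142
vertex -3.707 2.389 -2.28
endloop
endfacet
facet normal -0.209 -0.920 0.330
outer loop
vertex -4.185 2.584 -2.039
vertex -3.707 2.389 -2.28
vertex -3.328 2.72 -1.118
endloop
endfacet
facet normal -0.375 0.196 -0.906
outer loop
vertex -3.707 2.389 -2.28
vertex -3.752 2.94 -2.142
vertex -3.274 2.745 -2.382
endloop
endfacet
facet normal 0.637 -0.771 0.012
outer loop
vertex -3.707 2.389 -2.28
vertex -3.274 2.745 -2.382
vertex -3.328 2.72 -1.118
endloop
endfacet
facet normal -0.376 0.194 -0.906
outer loop
vertex -3.274 2.745 -2.382
vertex -3.752 2.94 -2.142
vertex -3.319 3.297 -2.245
endloop
endfacet
facet normal 0.997 0.070 0.044
outer loop
vertex -3.274 2.745 -2.382
vertex -3.319 3.297 -2.245
vertex -3.328 2.72 -1.118
endloop
endfacet
facet normal -0.570 -0.376 0.730
outer loop
vertex 0.443 -0.428 3.254
vertex -1.347 0.234 2.199
vertex 0.404 -1.277 2.786
endloop
endfacet
facet normal 0.821 -0.304 0.484
outer loop
vertex 1.407 -0.614 1.501
vertex 0.443 -0.428 3.254
vertex 0.404 -1.277 2.786
endloop
endfacet
facet normal -0.570 -0.376 0.731
outer loop
vertex 0.404 -1.277 2.786
vertex -1.347 0.234 2.199
vertex -1.385 -0.615 1.732
endloop
endfacet
facet normal -0.040 -0.875 -0.482
outer loop
vertex -1.385 -0.615 1.732
vertex 1.407 -0.614 1.501
vertex 0.404 -1.277 2.786
endloop
endfacet
facet normal 0.039 0.875 0.482
outer loop
vertex 0.443 -0.428 3.254
vertex -0.344 0.897 0.914
vertex -1.347 0.234 2.199
endloop
endfacet
facet normal 0.821 -0.303 0.484
outer loop
vertex 1.445 0.235 1.968
vertex 0.443 -0.428 3.254
vertex 1.407 -0.614 1.501
endloop
endfacet
facet normal 0.040 0.875 0.482
outer loop
vertex 1.445 0.235 1.968
vertex -0.344 0.897 0.914
vertex 0.443 -0.428 3.254
endloop
endfacet
facet normal -0.821 0.303 -0.484
outer loop
vertex -1.347 0.234 2.199
vertex -0.344 0.897 0.914
vertex -1.385 -0.615 1.732
endloop
endfacet
facet normal -0.040 -0.875 -0.482
outer loop
vertex -0.383 0.048 0.446
vertex 1.407 -0.614 1.501
vertex -1.385 -0.615 1.732
endloop
endfacet
facet normal -0.821 0.304 -0.483
outer loop
vertex -1.385 -0.615 1.732
vertex -0.344 0.897 0.914
vertex -0.383 0.048 0.446
endloop
endfacet
facet normal 0.570 0.376 -0.731
outer loop
vertex -0.383 0.048 0.446
vertex 1.445 0.235 1.968
vertex 1.407 -0.614 1.501
endloop
endfacet
facet normal 0.570 0.377 -0.731
outer loop
vertex -0.344 0.897 0.914
vertex 1.445 0.235 1.968
vertex -0.383 0.048 0.446
endloop
endfacet

endsolid


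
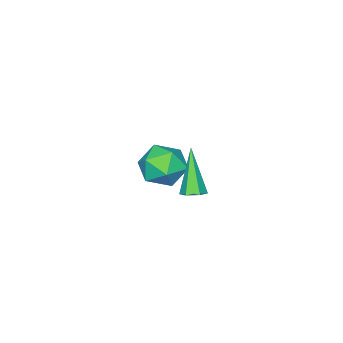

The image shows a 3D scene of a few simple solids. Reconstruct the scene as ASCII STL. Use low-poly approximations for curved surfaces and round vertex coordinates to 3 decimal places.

solid 
facet normal 0.201 0.953 -0.225
outer loop
vertex -2.506 -2.576 -1.426
vertex -3.112 -2.248 -0.577
vertex -2.044 -2.442 -0.444
endloop
endfacet
facet normal 0.739 0.527 -0.420
outer loop
vertex -2.506 -2.576 -1.426
vertex -2.044 -2.442 -0.444
vertex -1.778 -3.305 -1.06
endloop
endfacet
facet normal 0.482 0.042 -0.875
outer loop
vertex -2.506 -2.576 -1.426
vertex -1.778 -3.305 -1.06
vertex -2.681 -3.645 -1.574
endloop
endfacet
facet normal -0.215 0.168 -0.962
outer loop
vertex -2.506 -2.576 -1.426
vertex -2.681 -3.645 -1.574
vertex -3.506 -2.992 -1.275
endloop
endfacet
facet normal -0.389 0.731 -0.560
outer loop
vertex -2.506 -2.576 -1.426
vertex -3.506 -2.992 -1.275
vertex -3.112 -2.248 -0.577
endloop
endfacet
facet normal 0.970 0.183 0.162
outer loop
vertex -1.778 -3.305 -1.06
vertex -2.044 -2.442 -0.444
vertex -1.934 -3.428 0.015
endloop
endfacet
facet normal 0.099 0.873 0.477
outer loop
vertex -2.044 -2.442 -0.444
vertex -3.112 -2.248 -0.577
vertex -2.759 -2.775 0.314
endloop
endfacet
facet normal -0.855 0.514 -0.065
outer loop
vertex -3.112 -2.248 -0.577
vertex -3.506 -2.992 -1.275
vertex -3.662 -3.115 -0.2
endloop
endfacet
facet normal -0.574 -0.397 -0.716
outer loop
vertex -3.506 -2.992 -1.275
vertex -2.681 -3.645 -1.574
vertex -3.396 -3.978 -0.816
endloop
endfacet
facet normal 0.554 -0.602 -0.575
outer loop
vertex -2.681 -3.645 -1.574
vertex -1.778 -3.305 -1.06
vertex -2.328 -4.172 -0.683
endloop
endfacet
facet normal 0.215 -0.168 0.962
outer loop
vertex -2.934 -3.844 0.166
vertex -1.934 -3.428 0.015
vertex -2.759 -2.775 0.314
endloop
endfacet
facet normal -0.482 -0.042 0.875
outer loop
vertex -2.934 -3.844 0.166
vertex -2.759 -2.775 0.314
vertex -3.662 -3.115 -0.2
endloop
endfacet
facet normal -0.739 -0.527 0.420
outer loop
vertex -2.934 -3.844 0.166
vertex -3.662 -3.115 -0.2
vertex -3.396 -3.978 -0.816
endloop
endfacet
facet normal -0.201 -0.953 0.225
outer loop
vertex -2.934 -3.844 0.166
vertex -3.396 -3.978 -0.816
vertex -2.328 -4.172 -0.683
endloop
endfacet
facet normal 0.389 -0.731 0.560
outer loop
vertex -2.934 -3.844 0.166
vertex -2.328 -4.172 -0.683
vertex -1.934 -3.428 0.015
endloop
endfacet
facet normal 0.574 0.397 0.716
outer loop
vertex -2.759 -2.775 0.314
vertex -1.934 -3.428 0.015
vertex -2.044 -2.442 -0.444
endloop
endfacet
facet normal -0.554 0.602 0.575
outer loop
vertex -3.662 -3.115 -0.2
vertex -2.759 -2.775 0.314
vertex -3.112 -2.248 -0.577
endloop
endfacet
facet normal -0.970 -0.183 -0.162
outer loop
vertex -3.396 -3.978 -0.816
vertex -3.662 -3.115 -0.2
vertex -3.506 -2.992 -1.275
endloop
endfacet
facet normal -0.099 -0.873 -0.477
outer loop
vertex -2.328 -4.172 -0.683
vertex -3.396 -3.978 -0.816
vertex -2.681 -3.645 -1.574
endloop
endfacet
facet normal 0.855 -0.514 0.065
outer loop
vertex -1.934 -3.428 0.015
vertex -2.328 -4.172 -0.683
vertex -1.778 -3.305 -1.06
endloop
endfacet
facet normal 0.343 0.345 -0.874
outer loop
vertex 1.764 1.649 2.607
vertex 1.303 1.626 2.417
vertex 1.459 2.043 2.643
endloop
endfacet
facet normal 0.625 0.424 0.656
outer loop
vertex 1.764 1.649 2.607
vertex 1.459 2.043 2.643
vertex 0.617 0.934 4.163
endloop
endfacet
facet normal 0.342 0.346 -0.874
outer loop
vertex 1.459 2.043 2.643
vertex 1.303 1.626 2.417
vertex 0.997 2.02 2.453
endloop
endfacet
facet normal -0.240 0.843 0.482
outer loop
vertex 1.459 2.043 2.643
vertex 0.997 2.02 2.453
vertex 0.617 0.934 4.163
endloop
endfacet
facet normal 0.344 0.347 -0.873
outer loop
vertex 0.997 2.02 2.453
vertex 1.303 1.626 2.417
vertex 0.841 1.603 2.226
endloop
endfacet
facet normal -0.938 0.345 0.011
outer loop
vertex 0.997 2.02 2.453
vertex 0.841 1.603 2.226
vertex 0.617 0.934 4.163
endloop
endfacet
facet normal 0.344 0.346 -0.873
outer loop
vertex 0.841 1.603 2.226
vertex 1.303 1.626 2.417
vertex 1.146 1.209 2.19
endloop
endfacet
facet normal -0.770 -0.570 -0.286
outer loop
vertex 0.841 1.603 2.226
vertex 1.146 1.209 2.19
vertex 0.617 0.934 4.163
endloop
endfacet
facet normal 0.343 0.346 -0.873
outer loop
vertex 1.146 1.209 2.19
vertex 1.303 1.626 2.417
vertex 1.608 1.231 2.38
endloop
endfacet
facet normal 0.093 -0.989 -0.113
outer loop
vertex 1.146 1.209 2.19
vertex 1.608 1.231 2.38
vertex 0.617 0.934 4.163
endloop
endfacet
facet normal 0.343 0.346 -0.873
outer loop
vertex 1.608 1.231 2.38
vertex 1.303 1.626 2.417
vertex 1.764 1.649 2.607
endloop
endfacet
facet normal 0.794 -0.491 0.359
outer loop
vertex 1.608 1.231 2.38
vertex 1.764 1.649 2.607
vertex 0.617 0.934 4.163
endloop
endfacet

endsolid


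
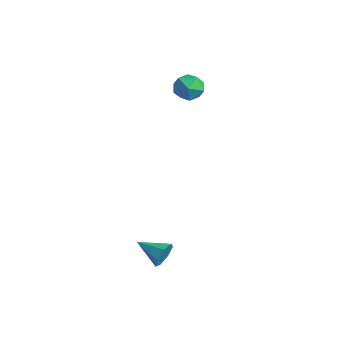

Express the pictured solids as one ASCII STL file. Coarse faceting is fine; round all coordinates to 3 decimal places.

solid 
facet normal -0.989 0.129 0.071
outer loop
vertex -2.591 2.997 3.169
vertex -2.666 2.239 3.501
vertex -2.545 2.897 3.993
endloop
endfacet
facet normal -0.647 0.752 0.127
outer loop
vertex -2.591 2.997 3.169
vertex -2.545 2.897 3.993
vertex -2.021 3.413 3.607
endloop
endfacet
facet normal -0.259 0.846 -0.466
outer loop
vertex -2.591 2.997 3.169
vertex -2.021 3.413 3.607
vertex -1.817 3.073 2.877
endloop
endfacet
facet normal -0.363 0.281 -0.888
outer loop
vertex -2.591 2.997 3.169
vertex -1.817 3.073 2.877
vertex -2.217 2.348 2.811
endloop
endfacet
facet normal -0.815 -0.163 -0.556
outer loop
vertex -2.591 2.997 3.169
vertex -2.217 2.348 2.811
vertex -2.666 2.239 3.501
endloop
endfacet
facet normal -0.196 0.707 0.679
outer loop
vertex -2.021 3.413 3.607
vertex -2.545 2.897 3.993
vertex -1.743 2.912 4.209
endloop
endfacet
facet normal -0.751 -0.301 0.587
outer loop
vertex -2.545 2.897 3.993
vertex -2.666 2.239 3.501
vertex -2.143 2.187 4.143
endloop
endfacet
facet normal -0.469 -0.773 -0.427
outer loop
vertex -2.666 2.239 3.501
vertex -2.217 2.348 2.811
vertex -1.939 1.847 3.413
endloop
endfacet
facet normal 0.261 -0.056 -0.964
outer loop
vertex -2.217 2.348 2.811
vertex -1.817 3.073 2.877
vertex -1.415 2.363 3.027
endloop
endfacet
facet normal 0.429 0.859 -0.280
outer loop
vertex -1.817 3.073 2.877
vertex -2.021 3.413 3.607
vertex -1.294 3.021 3.519
endloop
endfacet
facet normal 0.363 -0.281 0.888
outer loop
vertex -1.369 2.263 3.851
vertex -1.743 2.912 4.209
vertex -2.143 2.187 4.143
endloop
endfacet
facet normal 0.259 -0.846 0.466
outer loop
vertex -1.369 2.263 3.851
vertex -2.143 2.187 4.143
vertex -1.939 1.847 3.413
endloop
endfacet
facet normal 0.647 -0.752 -0.127
outer loop
vertex -1.369 2.263 3.851
vertex -1.939 1.847 3.413
vertex -1.415 2.363 3.027
endloop
endfacet
facet normal 0.989 -0.129 -0.071
outer loop
vertex -1.369 2.263 3.851
vertex -1.415 2.363 3.027
vertex -1.294 3.021 3.519
endloop
endfacet
facet normal 0.815 0.163 0.556
outer loop
vertex -1.369 2.263 3.851
vertex -1.294 3.021 3.519
vertex -1.743 2.912 4.209
endloop
endfacet
facet normal -0.261 0.056 0.964
outer loop
vertex -2.143 2.187 4.143
vertex -1.743 2.912 4.209
vertex -2.545 2.897 3.993
endloop
endfacet
facet normal -0.429 -0.859 0.280
outer loop
vertex -1.939 1.847 3.413
vertex -2.143 2.187 4.143
vertex -2.666 2.239 3.501
endloop
endfacet
facet normal 0.196 -0.707 -0.679
outer loop
vertex -1.415 2.363 3.027
vertex -1.939 1.847 3.413
vertex -2.217 2.348 2.811
endloop
endfacet
facet normal 0.751 0.301 -0.587
outer loop
vertex -1.294 3.021 3.519
vertex -1.415 2.363 3.027
vertex -1.817 3.073 2.877
endloop
endfacet
facet normal 0.469 0.773 0.427
outer loop
vertex -1.743 2.912 4.209
vertex -1.294 3.021 3.519
vertex -2.021 3.413 3.607
endloop
endfacet
facet normal 0.803 0.525 -0.282
outer loop
vertex 4.355 -1.922 -1.757
vertex 4.046 -1.763 -2.342
vertex 4.034 -1.427 -1.75
endloop
endfacet
facet normal -0.109 -0.084 0.990
outer loop
vertex 4.355 -1.922 -1.757
vertex 4.034 -1.427 -1.75
vertex 2.954 -2.477 -1.958
endloop
endfacet
facet normal 0.802 0.526 -0.282
outer loop
vertex 4.034 -1.427 -1.75
vertex 4.046 -1.763 -2.342
vertex 3.721 -1.185 -2.189
endloop
endfacet
facet normal -0.580 0.464 0.669
outer loop
vertex 4.034 -1.427 -1.75
vertex 3.721 -1.185 -2.189
vertex 2.954 -2.477 -1.958
endloop
endfacet
facet normal 0.803 0.526 -0.281
outer loop
vertex 3.721 -1.185 -2.189
vertex 4.046 -1.763 -2.342
vertex 3.654 -1.378 -2.742
endloop
endfacet
facet normal -0.863 0.500 -0.070
outer loop
vertex 3.721 -1.185 -2.189
vertex 3.654 -1.378 -2.742
vertex 2.954 -2.477 -1.958
endloop
endfacet
facet normal 0.803 0.525 -0.282
outer loop
vertex 3.654 -1.378 -2.742
vertex 4.046 -1.763 -2.342
vertex 3.881 -1.861 -2.994
endloop
endfacet
facet normal -0.745 -0.002 -0.667
outer loop
vertex 3.654 -1.378 -2.742
vertex 3.881 -1.861 -2.994
vertex 2.954 -2.477 -1.958
endloop
endfacet
facet normal 0.802 0.526 -0.282
outer loop
vertex 3.881 -1.861 -2.994
vertex 4.046 -1.763 -2.342
vertex 4.233 -2.27 -2.755
endloop
endfacet
facet normal -0.314 -0.666 -0.677
outer loop
vertex 3.881 -1.861 -2.994
vertex 4.233 -2.27 -2.755
vertex 2.954 -2.477 -1.958
endloop
endfacet
facet normal 0.803 0.526 -0.282
outer loop
vertex 4.233 -2.27 -2.755
vertex 4.046 -1.763 -2.342
vertex 4.444 -2.297 -2.204
endloop
endfacet
facet normal 0.105 -0.991 -0.089
outer loop
vertex 4.233 -2.27 -2.755
vertex 4.444 -2.297 -2.204
vertex 2.954 -2.477 -1.958
endloop
endfacet
facet normal 0.803 0.526 -0.281
outer loop
vertex 4.444 -2.297 -2.204
vertex 4.046 -1.763 -2.342
vertex 4.355 -1.922 -1.757
endloop
endfacet
facet normal 0.196 -0.732 0.653
outer loop
vertex 4.444 -2.297 -2.204
vertex 4.355 -1.922 -1.757
vertex 2.954 -2.477 -1.958
endloop
endfacet

endsolid


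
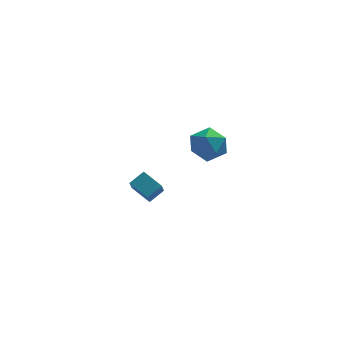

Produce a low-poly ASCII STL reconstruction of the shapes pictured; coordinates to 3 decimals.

solid 
facet normal -0.386 0.105 0.917
outer loop
vertex 2.472 -1.464 4.761
vertex 1.439 -1.798 4.364
vertex 2.185 -2.584 4.768
endloop
endfacet
facet normal 0.304 -0.072 0.950
outer loop
vertex 2.472 -1.464 4.761
vertex 2.185 -2.584 4.768
vertex 3.25 -2.262 4.452
endloop
endfacet
facet normal 0.676 0.426 0.601
outer loop
vertex 2.472 -1.464 4.761
vertex 3.25 -2.262 4.452
vertex 3.162 -1.277 3.852
endloop
endfacet
facet normal 0.216 0.911 0.352
outer loop
vertex 2.472 -1.464 4.761
vertex 3.162 -1.277 3.852
vertex 2.043 -0.99 3.797
endloop
endfacet
facet normal -0.440 0.713 0.546
outer loop
vertex 2.472 -1.464 4.761
vertex 2.043 -0.99 3.797
vertex 1.439 -1.798 4.364
endloop
endfacet
facet normal 0.390 -0.692 0.607
outer loop
vertex 3.25 -2.262 4.452
vertex 2.185 -2.584 4.768
vertex 2.697 -3.09 3.863
endloop
endfacet
facet normal -0.728 -0.406 0.553
outer loop
vertex 2.185 -2.584 4.768
vertex 1.439 -1.798 4.364
vertex 1.578 -2.803 3.808
endloop
endfacet
facet normal -0.815 0.577 -0.046
outer loop
vertex 1.439 -1.798 4.364
vertex 2.043 -0.99 3.797
vertex 1.49 -1.818 3.208
endloop
endfacet
facet normal 0.248 0.899 -0.362
outer loop
vertex 2.043 -0.99 3.797
vertex 3.162 -1.277 3.852
vertex 2.555 -1.496 2.892
endloop
endfacet
facet normal 0.993 0.114 0.042
outer loop
vertex 3.162 -1.277 3.852
vertex 3.25 -2.262 4.452
vertex 3.301 -2.282 3.296
endloop
endfacet
facet normal -0.216 -0.911 -0.352
outer loop
vertex 2.268 -2.616 2.899
vertex 2.697 -3.09 3.863
vertex 1.578 -2.803 3.808
endloop
endfacet
facet normal -0.676 -0.426 -0.601
outer loop
vertex 2.268 -2.616 2.899
vertex 1.578 -2.803 3.808
vertex 1.49 -1.818 3.208
endloop
endfacet
facet normal -0.304 0.072 -0.950
outer loop
vertex 2.268 -2.616 2.899
vertex 1.49 -1.818 3.208
vertex 2.555 -1.496 2.892
endloop
endfacet
facet normal 0.386 -0.105 -0.917
outer loop
vertex 2.268 -2.616 2.899
vertex 2.555 -1.496 2.892
vertex 3.301 -2.282 3.296
endloop
endfacet
facet normal 0.440 -0.713 -0.546
outer loop
vertex 2.268 -2.616 2.899
vertex 3.301 -2.282 3.296
vertex 2.697 -3.09 3.863
endloop
endfacet
facet normal -0.248 -0.899 0.362
outer loop
vertex 1.578 -2.803 3.808
vertex 2.697 -3.09 3.863
vertex 2.185 -2.584 4.768
endloop
endfacet
facet normal -0.993 -0.114 -0.042
outer loop
vertex 1.49 -1.818 3.208
vertex 1.578 -2.803 3.808
vertex 1.439 -1.798 4.364
endloop
endfacet
facet normal -0.390 0.692 -0.607
outer loop
vertex 2.555 -1.496 2.892
vertex 1.49 -1.818 3.208
vertex 2.043 -0.99 3.797
endloop
endfacet
facet normal 0.728 0.406 -0.553
outer loop
vertex 3.301 -2.282 3.296
vertex 2.555 -1.496 2.892
vertex 3.162 -1.277 3.852
endloop
endfacet
facet normal 0.815 -0.577 0.046
outer loop
vertex 2.697 -3.09 3.863
vertex 3.301 -2.282 3.296
vertex 3.25 -2.262 4.452
endloop
endfacet
facet normal -0.670 0.621 0.406
outer loop
vertex -1.647 2.99 -2.706
vertex -0.826 3.516 -2.156
vertex -1.499 3.799 -3.7
endloop
endfacet
facet normal -0.733 -0.470 -0.492
outer loop
vertex -0.534 2.904 -4.284
vertex -1.647 2.99 -2.706
vertex -1.499 3.799 -3.7
endloop
endfacet
facet normal -0.670 0.622 0.406
outer loop
vertex -1.499 3.799 -3.7
vertex -0.826 3.516 -2.156
vertex -0.677 4.325 -3.149
endloop
endfacet
facet normal 0.115 0.627 -0.770
outer loop
vertex -0.677 4.325 -3.149
vertex -0.534 2.904 -4.284
vertex -1.499 3.799 -3.7
endloop
endfacet
facet normal -0.115 -0.627 0.771
outer loop
vertex -1.647 2.99 -2.706
vertex 0.139 2.621 -2.74
vertex -0.826 3.516 -2.156
endloop
endfacet
facet normal -0.734 -0.469 -0.492
outer loop
vertex -0.683 2.095 -3.291
vertex -1.647 2.99 -2.706
vertex -0.534 2.904 -4.284
endloop
endfacet
facet normal -0.115 -0.627 0.770
outer loop
vertex -0.683 2.095 -3.291
vertex 0.139 2.621 -2.74
vertex -1.647 2.99 -2.706
endloop
endfacet
facet normal 0.733 0.469 0.492
outer loop
vertex -0.826 3.516 -2.156
vertex 0.139 2.621 -2.74
vertex -0.677 4.325 -3.149
endloop
endfacet
facet normal 0.115 0.627 -0.771
outer loop
vertex 0.287 3.43 -3.734
vertex -0.534 2.904 -4.284
vertex -0.677 4.325 -3.149
endloop
endfacet
facet normal 0.734 0.469 0.491
outer loop
vertex -0.677 4.325 -3.149
vertex 0.139 2.621 -2.74
vertex 0.287 3.43 -3.734
endloop
endfacet
facet normal 0.670 -0.622 -0.406
outer loop
vertex 0.287 3.43 -3.734
vertex -0.683 2.095 -3.291
vertex -0.534 2.904 -4.284
endloop
endfacet
facet normal 0.670 -0.622 -0.406
outer loop
vertex 0.139 2.621 -2.74
vertex -0.683 2.095 -3.291
vertex 0.287 3.43 -3.734
endloop
endfacet

endsolid


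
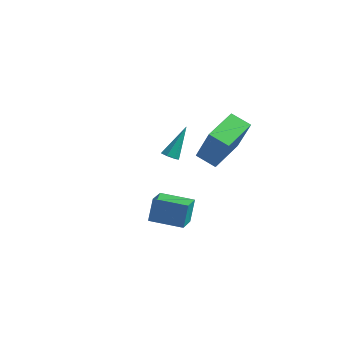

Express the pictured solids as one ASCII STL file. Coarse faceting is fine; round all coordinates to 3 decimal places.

solid 
facet normal -0.972 -0.230 0.057
outer loop
vertex 2.205 -3.714 2.01
vertex 1.896 -2.543 1.46
vertex 2.262 -4.241 0.855
endloop
endfacet
facet normal 0.233 -0.880 0.413
outer loop
vertex 3.884 -3.857 0.76
vertex 2.205 -3.714 2.01
vertex 2.262 -4.241 0.855
endloop
endfacet
facet normal -0.972 -0.230 0.057
outer loop
vertex 2.262 -4.241 0.855
vertex 1.896 -2.543 1.46
vertex 1.953 -3.07 0.306
endloop
endfacet
facet normal 0.045 -0.414 -0.909
outer loop
vertex 1.953 -3.07 0.306
vertex 3.884 -3.857 0.76
vertex 2.262 -4.241 0.855
endloop
endfacet
facet normal -0.045 0.415 0.909
outer loop
vertex 2.205 -3.714 2.01
vertex 3.518 -2.159 1.365
vertex 1.896 -2.543 1.46
endloop
endfacet
facet normal 0.233 -0.880 0.413
outer loop
vertex 3.827 -3.33 1.914
vertex 2.205 -3.714 2.01
vertex 3.884 -3.857 0.76
endloop
endfacet
facet normal -0.044 0.414 0.909
outer loop
vertex 3.827 -3.33 1.914
vertex 3.518 -2.159 1.365
vertex 2.205 -3.714 2.01
endloop
endfacet
facet normal -0.233 0.880 -0.413
outer loop
vertex 1.896 -2.543 1.46
vertex 3.518 -2.159 1.365
vertex 1.953 -3.07 0.306
endloop
endfacet
facet normal 0.044 -0.415 -0.909
outer loop
vertex 3.575 -2.686 0.21
vertex 3.884 -3.857 0.76
vertex 1.953 -3.07 0.306
endloop
endfacet
facet normal -0.233 0.880 -0.413
outer loop
vertex 1.953 -3.07 0.306
vertex 3.518 -2.159 1.365
vertex 3.575 -2.686 0.21
endloop
endfacet
facet normal 0.972 0.230 -0.057
outer loop
vertex 3.575 -2.686 0.21
vertex 3.827 -3.33 1.914
vertex 3.884 -3.857 0.76
endloop
endfacet
facet normal 0.972 0.230 -0.057
outer loop
vertex 3.518 -2.159 1.365
vertex 3.827 -3.33 1.914
vertex 3.575 -2.686 0.21
endloop
endfacet
facet normal -0.929 -0.003 0.370
outer loop
vertex 2.546 0.872 3.59
vertex 2.6 2.986 3.741
vertex 1.771 1.031 1.644
endloop
endfacet
facet normal -0.026 -0.997 -0.071
outer loop
vertex 2.84 1.034 1.219
vertex 2.546 0.872 3.59
vertex 1.771 1.031 1.644
endloop
endfacet
facet normal -0.929 -0.003 0.370
outer loop
vertex 1.771 1.031 1.644
vertex 2.6 2.986 3.741
vertex 1.825 3.145 1.796
endloop
endfacet
facet normal -0.369 0.076 -0.926
outer loop
vertex 1.825 3.145 1.796
vertex 2.84 1.034 1.219
vertex 1.771 1.031 1.644
endloop
endfacet
facet normal 0.369 -0.076 0.927
outer loop
vertex 2.546 0.872 3.59
vertex 3.669 2.989 3.316
vertex 2.6 2.986 3.741
endloop
endfacet
facet normal -0.026 -0.997 -0.071
outer loop
vertex 3.615 0.875 3.164
vertex 2.546 0.872 3.59
vertex 2.84 1.034 1.219
endloop
endfacet
facet normal 0.369 -0.076 0.926
outer loop
vertex 3.615 0.875 3.164
vertex 3.669 2.989 3.316
vertex 2.546 0.872 3.59
endloop
endfacet
facet normal 0.026 0.997 0.071
outer loop
vertex 2.6 2.986 3.741
vertex 3.669 2.989 3.316
vertex 1.825 3.145 1.796
endloop
endfacet
facet normal -0.369 0.076 -0.926
outer loop
vertex 2.894 3.148 1.37
vertex 2.84 1.034 1.219
vertex 1.825 3.145 1.796
endloop
endfacet
facet normal 0.026 0.997 0.071
outer loop
vertex 1.825 3.145 1.796
vertex 3.669 2.989 3.316
vertex 2.894 3.148 1.37
endloop
endfacet
facet normal 0.929 0.003 -0.370
outer loop
vertex 2.894 3.148 1.37
vertex 3.615 0.875 3.164
vertex 2.84 1.034 1.219
endloop
endfacet
facet normal 0.929 0.003 -0.370
outer loop
vertex 3.669 2.989 3.316
vertex 3.615 0.875 3.164
vertex 2.894 3.148 1.37
endloop
endfacet
facet normal -0.129 -0.623 -0.771
outer loop
vertex -0.076 2.223 -0.155
vertex -0.507 2.451 -0.267
vertex -0.046 2.557 -0.43
endloop
endfacet
facet normal 0.993 0.008 0.118
outer loop
vertex -0.076 2.223 -0.155
vertex -0.046 2.557 -0.43
vertex -0.253 3.669 1.247
endloop
endfacet
facet normal -0.130 -0.622 -0.772
outer loop
vertex -0.046 2.557 -0.43
vertex -0.507 2.451 -0.267
vertex -0.363 2.812 -0.582
endloop
endfacet
facet normal 0.683 0.645 -0.343
outer loop
vertex -0.046 2.557 -0.43
vertex -0.363 2.812 -0.582
vertex -0.253 3.669 1.247
endloop
endfacet
facet normal -0.128 -0.623 -0.772
outer loop
vertex -0.363 2.812 -0.582
vertex -0.507 2.451 -0.267
vertex -0.788 2.794 -0.497
endloop
endfacet
facet normal -0.121 0.902 -0.415
outer loop
vertex -0.363 2.812 -0.582
vertex -0.788 2.794 -0.497
vertex -0.253 3.669 1.247
endloop
endfacet
facet normal -0.128 -0.623 -0.772
outer loop
vertex -0.788 2.794 -0.497
vertex -0.507 2.451 -0.267
vertex -1.001 2.518 -0.239
endloop
endfacet
facet normal -0.811 0.584 -0.044
outer loop
vertex -0.788 2.794 -0.497
vertex -1.001 2.518 -0.239
vertex -0.253 3.669 1.247
endloop
endfacet
facet normal -0.128 -0.622 -0.772
outer loop
vertex -1.001 2.518 -0.239
vertex -0.507 2.451 -0.267
vertex -0.842 2.191 -0.002
endloop
endfacet
facet normal -0.869 -0.068 0.490
outer loop
vertex -1.001 2.518 -0.239
vertex -0.842 2.191 -0.002
vertex -0.253 3.669 1.247
endloop
endfacet
facet normal -0.128 -0.622 -0.772
outer loop
vertex -0.842 2.191 -0.002
vertex -0.507 2.451 -0.267
vertex -0.43 2.06 0.035
endloop
endfacet
facet normal -0.250 -0.565 0.786
outer loop
vertex -0.842 2.191 -0.002
vertex -0.43 2.06 0.035
vertex -0.253 3.669 1.247
endloop
endfacet
facet normal -0.128 -0.622 -0.773
outer loop
vertex -0.43 2.06 0.035
vertex -0.507 2.451 -0.267
vertex -0.076 2.223 -0.155
endloop
endfacet
facet normal 0.577 -0.531 0.620
outer loop
vertex -0.43 2.06 0.035
vertex -0.076 2.223 -0.155
vertex -0.253 3.669 1.247
endloop
endfacet

endsolid


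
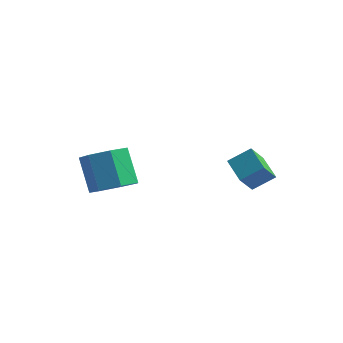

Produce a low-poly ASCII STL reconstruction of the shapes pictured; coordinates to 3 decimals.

solid 
facet normal -0.752 0.564 0.341
outer loop
vertex 0.327 0.022 0.568
vertex 0.483 0.778 -0.337
vertex -0.403 -0.574 -0.056
endloop
endfacet
facet normal -0.131 -0.636 0.761
outer loop
vertex 0.537 -1.278 -0.483
vertex 0.327 0.022 0.568
vertex -0.403 -0.574 -0.056
endloop
endfacet
facet normal -0.752 0.564 0.342
outer loop
vertex -0.403 -0.574 -0.056
vertex 0.483 0.778 -0.337
vertex -0.247 0.183 -0.961
endloop
endfacet
facet normal -0.646 -0.527 -0.552
outer loop
vertex -0.247 0.183 -0.961
vertex 0.537 -1.278 -0.483
vertex -0.403 -0.574 -0.056
endloop
endfacet
facet normal 0.646 0.528 0.552
outer loop
vertex 0.327 0.022 0.568
vertex 1.423 0.074 -0.764
vertex 0.483 0.778 -0.337
endloop
endfacet
facet normal -0.132 -0.636 0.760
outer loop
vertex 1.267 -0.683 0.141
vertex 0.327 0.022 0.568
vertex 0.537 -1.278 -0.483
endloop
endfacet
facet normal 0.646 0.527 0.552
outer loop
vertex 1.267 -0.683 0.141
vertex 1.423 0.074 -0.764
vertex 0.327 0.022 0.568
endloop
endfacet
facet normal 0.131 0.636 -0.760
outer loop
vertex 0.483 0.778 -0.337
vertex 1.423 0.074 -0.764
vertex -0.247 0.183 -0.961
endloop
endfacet
facet normal -0.646 -0.527 -0.552
outer loop
vertex 0.693 -0.522 -1.388
vertex 0.537 -1.278 -0.483
vertex -0.247 0.183 -0.961
endloop
endfacet
facet normal 0.131 0.636 -0.761
outer loop
vertex -0.247 0.183 -0.961
vertex 1.423 0.074 -0.764
vertex 0.693 -0.522 -1.388
endloop
endfacet
facet normal 0.752 -0.564 -0.342
outer loop
vertex 0.693 -0.522 -1.388
vertex 1.267 -0.683 0.141
vertex 0.537 -1.278 -0.483
endloop
endfacet
facet normal 0.752 -0.563 -0.342
outer loop
vertex 1.423 0.074 -0.764
vertex 1.267 -0.683 0.141
vertex 0.693 -0.522 -1.388
endloop
endfacet
facet normal 0.480 -0.343 -0.808
outer loop
vertex -2.542 -3.767 -0.229
vertex -3.425 -4.037 -0.639
vertex -2.935 -3.158 -0.721
endloop
endfacet
facet normal 0.754 0.632 0.180
outer loop
vertex -2.542 -3.767 -0.229
vertex -2.935 -3.158 -0.721
vertex -3.372 -3.174 1.169
endloop
endfacet
facet normal 0.755 0.630 0.180
outer loop
vertex -3.372 -3.174 1.169
vertex -2.935 -3.158 -0.721
vertex -3.764 -2.564 0.677
endloop
endfacet
facet normal -0.480 0.343 0.808
outer loop
vertex -3.372 -3.174 1.169
vertex -3.764 -2.564 0.677
vertex -4.255 -3.443 0.759
endloop
endfacet
facet normal 0.480 -0.343 -0.808
outer loop
vertex -2.935 -3.158 -0.721
vertex -3.425 -4.037 -0.639
vertex -3.696 -3.21 -1.151
endloop
endfacet
facet normal 0.121 0.937 -0.327
outer loop
vertex -2.935 -3.158 -0.721
vertex -3.696 -3.21 -1.151
vertex -3.764 -2.564 0.677
endloop
endfacet
facet normal 0.121 0.937 -0.327
outer loop
vertex -3.764 -2.564 0.677
vertex -3.696 -3.21 -1.151
vertex -4.526 -2.616 0.246
endloop
endfacet
facet normal -0.480 0.343 0.807
outer loop
vertex -3.764 -2.564 0.677
vertex -4.526 -2.616 0.246
vertex -4.255 -3.443 0.759
endloop
endfacet
facet normal 0.479 -0.343 -0.808
outer loop
vertex -3.696 -3.21 -1.151
vertex -3.425 -4.037 -0.639
vertex -4.254 -3.885 -1.195
endloop
endfacet
facet normal -0.604 0.538 -0.588
outer loop
vertex -3.696 -3.21 -1.151
vertex -4.254 -3.885 -1.195
vertex -4.526 -2.616 0.246
endloop
endfacet
facet normal -0.604 0.538 -0.588
outer loop
vertex -4.526 -2.616 0.246
vertex -4.254 -3.885 -1.195
vertex -5.084 -3.291 0.202
endloop
endfacet
facet normal -0.479 0.344 0.807
outer loop
vertex -4.526 -2.616 0.246
vertex -5.084 -3.291 0.202
vertex -4.255 -3.443 0.759
endloop
endfacet
facet normal 0.479 -0.342 -0.808
outer loop
vertex -4.254 -3.885 -1.195
vertex -3.425 -4.037 -0.639
vertex -4.187 -4.674 -0.821
endloop
endfacet
facet normal -0.874 -0.267 -0.406
outer loop
vertex -4.254 -3.885 -1.195
vertex -4.187 -4.674 -0.821
vertex -5.084 -3.291 0.202
endloop
endfacet
facet normal -0.874 -0.267 -0.406
outer loop
vertex -5.084 -3.291 0.202
vertex -4.187 -4.674 -0.821
vertex -5.017 -4.081 0.577
endloop
endfacet
facet normal -0.480 0.343 0.808
outer loop
vertex -5.084 -3.291 0.202
vertex -5.017 -4.081 0.577
vertex -4.255 -3.443 0.759
endloop
endfacet
facet normal 0.480 -0.343 -0.807
outer loop
vertex -4.187 -4.674 -0.821
vertex -3.425 -4.037 -0.639
vertex -3.547 -4.984 -0.309
endloop
endfacet
facet normal -0.486 -0.870 0.081
outer loop
vertex -4.187 -4.674 -0.821
vertex -3.547 -4.984 -0.309
vertex -5.017 -4.081 0.577
endloop
endfacet
facet normal -0.485 -0.871 0.082
outer loop
vertex -5.017 -4.081 0.577
vertex -3.547 -4.984 -0.309
vertex -4.376 -4.39 1.089
endloop
endfacet
facet normal -0.480 0.343 0.808
outer loop
vertex -5.017 -4.081 0.577
vertex -4.376 -4.39 1.089
vertex -4.255 -3.443 0.759
endloop
endfacet
facet normal 0.480 -0.343 -0.807
outer loop
vertex -3.547 -4.984 -0.309
vertex -3.425 -4.037 -0.639
vertex -2.815 -4.58 -0.045
endloop
endfacet
facet normal 0.269 -0.819 0.507
outer loop
vertex -3.547 -4.984 -0.309
vertex -2.815 -4.58 -0.045
vertex -4.376 -4.39 1.089
endloop
endfacet
facet normal 0.269 -0.819 0.507
outer loop
vertex -4.376 -4.39 1.089
vertex -2.815 -4.58 -0.045
vertex -3.644 -3.987 1.352
endloop
endfacet
facet normal -0.479 0.343 0.808
outer loop
vertex -4.376 -4.39 1.089
vertex -3.644 -3.987 1.352
vertex -4.255 -3.443 0.759
endloop
endfacet
facet normal 0.480 -0.344 -0.807
outer loop
vertex -2.815 -4.58 -0.045
vertex -3.425 -4.037 -0.639
vertex -2.542 -3.767 -0.229
endloop
endfacet
facet normal 0.821 -0.151 0.551
outer loop
vertex -2.815 -4.58 -0.045
vertex -2.542 -3.767 -0.229
vertex -3.644 -3.987 1.352
endloop
endfacet
facet normal 0.821 -0.151 0.551
outer loop
vertex -3.644 -3.987 1.352
vertex -2.542 -3.767 -0.229
vertex -3.372 -3.174 1.169
endloop
endfacet
facet normal -0.479 0.342 0.808
outer loop
vertex -3.644 -3.987 1.352
vertex -3.372 -3.174 1.169
vertex -4.255 -3.443 0.759
endloop
endfacet

endsolid
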